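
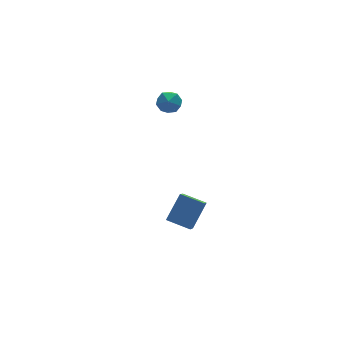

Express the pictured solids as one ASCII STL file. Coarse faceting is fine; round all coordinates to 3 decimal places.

solid 
facet normal -0.710 0.594 0.377
outer loop
vertex 0.694 2.232 3.396
vertex 0.298 1.668 3.539
vertex 0.754 1.908 4.019
endloop
endfacet
facet normal -0.064 0.883 0.465
outer loop
vertex 0.694 2.232 3.396
vertex 0.754 1.908 4.019
vertex 1.33 2.129 3.679
endloop
endfacet
facet normal 0.234 0.956 -0.178
outer loop
vertex 0.694 2.232 3.396
vertex 1.33 2.129 3.679
vertex 1.231 2.025 2.99
endloop
endfacet
facet normal -0.227 0.712 -0.664
outer loop
vertex 0.694 2.232 3.396
vertex 1.231 2.025 2.99
vertex 0.592 1.74 2.903
endloop
endfacet
facet normal -0.812 0.489 -0.320
outer loop
vertex 0.694 2.232 3.396
vertex 0.592 1.74 2.903
vertex 0.298 1.668 3.539
endloop
endfacet
facet normal 0.334 0.424 0.842
outer loop
vertex 1.33 2.129 3.679
vertex 0.754 1.908 4.019
vertex 1.328 1.5 3.997
endloop
endfacet
facet normal -0.713 -0.043 0.699
outer loop
vertex 0.754 1.908 4.019
vertex 0.298 1.668 3.539
vertex 0.689 1.215 3.91
endloop
endfacet
facet normal -0.877 -0.214 -0.430
outer loop
vertex 0.298 1.668 3.539
vertex 0.592 1.74 2.903
vertex 0.59 1.111 3.221
endloop
endfacet
facet normal 0.068 0.149 -0.987
outer loop
vertex 0.592 1.74 2.903
vertex 1.231 2.025 2.99
vertex 1.166 1.332 2.881
endloop
endfacet
facet normal 0.817 0.542 -0.199
outer loop
vertex 1.231 2.025 2.99
vertex 1.33 2.129 3.679
vertex 1.622 1.572 3.361
endloop
endfacet
facet normal 0.227 -0.712 0.664
outer loop
vertex 1.226 1.008 3.504
vertex 1.328 1.5 3.997
vertex 0.689 1.215 3.91
endloop
endfacet
facet normal -0.234 -0.956 0.178
outer loop
vertex 1.226 1.008 3.504
vertex 0.689 1.215 3.91
vertex 0.59 1.111 3.221
endloop
endfacet
facet normal 0.064 -0.883 -0.465
outer loop
vertex 1.226 1.008 3.504
vertex 0.59 1.111 3.221
vertex 1.166 1.332 2.881
endloop
endfacet
facet normal 0.710 -0.594 -0.377
outer loop
vertex 1.226 1.008 3.504
vertex 1.166 1.332 2.881
vertex 1.622 1.572 3.361
endloop
endfacet
facet normal 0.812 -0.489 0.320
outer loop
vertex 1.226 1.008 3.504
vertex 1.622 1.572 3.361
vertex 1.328 1.5 3.997
endloop
endfacet
facet normal -0.068 -0.149 0.987
outer loop
vertex 0.689 1.215 3.91
vertex 1.328 1.5 3.997
vertex 0.754 1.908 4.019
endloop
endfacet
facet normal -0.817 -0.542 0.199
outer loop
vertex 0.59 1.111 3.221
vertex 0.689 1.215 3.91
vertex 0.298 1.668 3.539
endloop
endfacet
facet normal -0.334 -0.424 -0.842
outer loop
vertex 1.166 1.332 2.881
vertex 0.59 1.111 3.221
vertex 0.592 1.74 2.903
endloop
endfacet
facet normal 0.713 0.043 -0.699
outer loop
vertex 1.622 1.572 3.361
vertex 1.166 1.332 2.881
vertex 1.231 2.025 2.99
endloop
endfacet
facet normal 0.877 0.214 0.430
outer loop
vertex 1.328 1.5 3.997
vertex 1.622 1.572 3.361
vertex 1.33 2.129 3.679
endloop
endfacet
facet normal -0.653 -0.302 -0.694
outer loop
vertex -0.114 -2.181 -2.466
vertex -0.872 -1.281 -2.144
vertex 0.686 -1.065 -3.705
endloop
endfacet
facet normal 0.622 -0.738 -0.263
outer loop
vertex 1.692 -0.599 -2.636
vertex -0.114 -2.181 -2.466
vertex 0.686 -1.065 -3.705
endloop
endfacet
facet normal -0.654 -0.302 -0.694
outer loop
vertex 0.686 -1.065 -3.705
vertex -0.872 -1.281 -2.144
vertex -0.072 -0.164 -3.383
endloop
endfacet
facet normal 0.433 0.603 -0.670
outer loop
vertex -0.072 -0.164 -3.383
vertex 1.692 -0.599 -2.636
vertex 0.686 -1.065 -3.705
endloop
endfacet
facet normal -0.432 -0.604 0.670
outer loop
vertex -0.114 -2.181 -2.466
vertex 0.134 -0.815 -1.075
vertex -0.872 -1.281 -2.144
endloop
endfacet
facet normal 0.621 -0.738 -0.264
outer loop
vertex 0.892 -1.716 -1.397
vertex -0.114 -2.181 -2.466
vertex 1.692 -0.599 -2.636
endloop
endfacet
facet normal -0.433 -0.603 0.670
outer loop
vertex 0.892 -1.716 -1.397
vertex 0.134 -0.815 -1.075
vertex -0.114 -2.181 -2.466
endloop
endfacet
facet normal -0.622 0.738 0.264
outer loop
vertex -0.872 -1.281 -2.144
vertex 0.134 -0.815 -1.075
vertex -0.072 -0.164 -3.383
endloop
endfacet
facet normal 0.432 0.604 -0.670
outer loop
vertex 0.934 0.301 -2.314
vertex 1.692 -0.599 -2.636
vertex -0.072 -0.164 -3.383
endloop
endfacet
facet normal -0.621 0.738 0.264
outer loop
vertex -0.072 -0.164 -3.383
vertex 0.134 -0.815 -1.075
vertex 0.934 0.301 -2.314
endloop
endfacet
facet normal 0.653 0.302 0.694
outer loop
vertex 0.934 0.301 -2.314
vertex 0.892 -1.716 -1.397
vertex 1.692 -0.599 -2.636
endloop
endfacet
facet normal 0.654 0.302 0.694
outer loop
vertex 0.134 -0.815 -1.075
vertex 0.892 -1.716 -1.397
vertex 0.934 0.301 -2.314
endloop
endfacet

endsolid


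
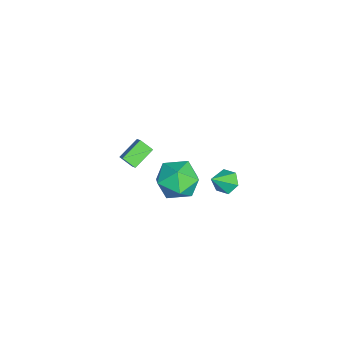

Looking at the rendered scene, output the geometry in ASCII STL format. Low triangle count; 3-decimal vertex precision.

solid 
facet normal -0.521 0.483 -0.703
outer loop
vertex 1.125 2.986 -2.152
vertex 0.507 2.845 -1.791
vertex 0.881 3.455 -1.649
endloop
endfacet
facet normal 0.926 0.361 0.112
outer loop
vertex 1.125 2.986 -2.152
vertex 0.881 3.455 -1.649
vertex 1.293 2.115 -0.729
endloop
endfacet
facet normal -0.521 0.483 -0.703
outer loop
vertex 0.881 3.455 -1.649
vertex 0.507 2.845 -1.791
vertex 0.263 3.315 -1.287
endloop
endfacet
facet normal 0.298 0.601 0.742
outer loop
vertex 0.881 3.455 -1.649
vertex 0.263 3.315 -1.287
vertex 1.293 2.115 -0.729
endloop
endfacet
facet normal -0.521 0.483 -0.703
outer loop
vertex 0.263 3.315 -1.287
vertex 0.507 2.845 -1.791
vertex -0.112 2.704 -1.429
endloop
endfacet
facet normal -0.428 0.053 0.902
outer loop
vertex 0.263 3.315 -1.287
vertex -0.112 2.704 -1.429
vertex 1.293 2.115 -0.729
endloop
endfacet
facet normal -0.521 0.484 -0.703
outer loop
vertex -0.112 2.704 -1.429
vertex 0.507 2.845 -1.791
vertex 0.132 2.235 -1.933
endloop
endfacet
facet normal -0.523 -0.735 0.431
outer loop
vertex -0.112 2.704 -1.429
vertex 0.132 2.235 -1.933
vertex 1.293 2.115 -0.729
endloop
endfacet
facet normal -0.521 0.484 -0.703
outer loop
vertex 0.132 2.235 -1.933
vertex 0.507 2.845 -1.791
vertex 0.75 2.376 -2.294
endloop
endfacet
facet normal 0.106 -0.974 -0.199
outer loop
vertex 0.132 2.235 -1.933
vertex 0.75 2.376 -2.294
vertex 1.293 2.115 -0.729
endloop
endfacet
facet normal -0.521 0.484 -0.703
outer loop
vertex 0.75 2.376 -2.294
vertex 0.507 2.845 -1.791
vertex 1.125 2.986 -2.152
endloop
endfacet
facet normal 0.830 -0.427 -0.359
outer loop
vertex 0.75 2.376 -2.294
vertex 1.125 2.986 -2.152
vertex 1.293 2.115 -0.729
endloop
endfacet
facet normal -0.704 -0.252 -0.664
outer loop
vertex -2.372 -2.67 -3.185
vertex -3.276 -1.829 -2.546
vertex -2.124 -2.013 -3.698
endloop
endfacet
facet normal 0.650 -0.605 -0.460
outer loop
vertex -1.504 -1.791 -3.114
vertex -2.372 -2.67 -3.185
vertex -2.124 -2.013 -3.698
endloop
endfacet
facet normal -0.704 -0.252 -0.664
outer loop
vertex -2.124 -2.013 -3.698
vertex -3.276 -1.829 -2.546
vertex -3.027 -1.172 -3.059
endloop
endfacet
facet normal 0.286 0.755 -0.590
outer loop
vertex -3.027 -1.172 -3.059
vertex -1.504 -1.791 -3.114
vertex -2.124 -2.013 -3.698
endloop
endfacet
facet normal -0.285 -0.755 0.590
outer loop
vertex -2.372 -2.67 -3.185
vertex -2.656 -1.607 -1.962
vertex -3.276 -1.829 -2.546
endloop
endfacet
facet normal 0.650 -0.605 -0.459
outer loop
vertex -1.753 -2.448 -2.601
vertex -2.372 -2.67 -3.185
vertex -1.504 -1.791 -3.114
endloop
endfacet
facet normal -0.286 -0.755 0.590
outer loop
vertex -1.753 -2.448 -2.601
vertex -2.656 -1.607 -1.962
vertex -2.372 -2.67 -3.185
endloop
endfacet
facet normal -0.650 0.605 0.460
outer loop
vertex -3.276 -1.829 -2.546
vertex -2.656 -1.607 -1.962
vertex -3.027 -1.172 -3.059
endloop
endfacet
facet normal 0.286 0.755 -0.590
outer loop
vertex -2.408 -0.95 -2.475
vertex -1.504 -1.791 -3.114
vertex -3.027 -1.172 -3.059
endloop
endfacet
facet normal -0.651 0.605 0.460
outer loop
vertex -3.027 -1.172 -3.059
vertex -2.656 -1.607 -1.962
vertex -2.408 -0.95 -2.475
endloop
endfacet
facet normal 0.704 0.252 0.664
outer loop
vertex -2.408 -0.95 -2.475
vertex -1.753 -2.448 -2.601
vertex -1.504 -1.791 -3.114
endloop
endfacet
facet normal 0.704 0.252 0.664
outer loop
vertex -2.656 -1.607 -1.962
vertex -1.753 -2.448 -2.601
vertex -2.408 -0.95 -2.475
endloop
endfacet
facet normal -0.713 -0.697 0.078
outer loop
vertex 2.68 0.441 1.861
vertex 3.481 -0.408 1.589
vertex 3.302 -0.097 2.733
endloop
endfacet
facet normal -0.846 -0.146 0.513
outer loop
vertex 2.68 0.441 1.861
vertex 3.302 -0.097 2.733
vertex 3.12 1.087 2.771
endloop
endfacet
facet normal -0.889 0.443 0.115
outer loop
vertex 2.68 0.441 1.861
vertex 3.12 1.087 2.771
vertex 3.185 1.508 1.65
endloop
endfacet
facet normal -0.783 0.258 -0.566
outer loop
vertex 2.68 0.441 1.861
vertex 3.185 1.508 1.65
vertex 3.408 0.584 0.92
endloop
endfacet
facet normal -0.673 -0.447 -0.589
outer loop
vertex 2.68 0.441 1.861
vertex 3.408 0.584 0.92
vertex 3.481 -0.408 1.589
endloop
endfacet
facet normal -0.289 -0.075 0.954
outer loop
vertex 3.12 1.087 2.771
vertex 3.302 -0.097 2.733
vertex 4.192 0.636 3.06
endloop
endfacet
facet normal -0.075 -0.965 0.251
outer loop
vertex 3.302 -0.097 2.733
vertex 3.481 -0.408 1.589
vertex 4.415 -0.288 2.33
endloop
endfacet
facet normal -0.012 -0.560 -0.829
outer loop
vertex 3.481 -0.408 1.589
vertex 3.408 0.584 0.92
vertex 4.48 0.133 1.209
endloop
endfacet
facet normal -0.187 0.581 -0.792
outer loop
vertex 3.408 0.584 0.92
vertex 3.185 1.508 1.65
vertex 4.298 1.317 1.247
endloop
endfacet
facet normal -0.359 0.880 0.310
outer loop
vertex 3.185 1.508 1.65
vertex 3.12 1.087 2.771
vertex 4.119 1.628 2.391
endloop
endfacet
facet normal 0.783 -0.258 0.566
outer loop
vertex 4.92 0.779 2.119
vertex 4.192 0.636 3.06
vertex 4.415 -0.288 2.33
endloop
endfacet
facet normal 0.889 -0.443 -0.115
outer loop
vertex 4.92 0.779 2.119
vertex 4.415 -0.288 2.33
vertex 4.48 0.133 1.209
endloop
endfacet
facet normal 0.846 0.146 -0.513
outer loop
vertex 4.92 0.779 2.119
vertex 4.48 0.133 1.209
vertex 4.298 1.317 1.247
endloop
endfacet
facet normal 0.713 0.697 -0.078
outer loop
vertex 4.92 0.779 2.119
vertex 4.298 1.317 1.247
vertex 4.119 1.628 2.391
endloop
endfacet
facet normal 0.673 0.447 0.589
outer loop
vertex 4.92 0.779 2.119
vertex 4.119 1.628 2.391
vertex 4.192 0.636 3.06
endloop
endfacet
facet normal 0.187 -0.581 0.792
outer loop
vertex 4.415 -0.288 2.33
vertex 4.192 0.636 3.06
vertex 3.302 -0.097 2.733
endloop
endfacet
facet normal 0.359 -0.880 -0.310
outer loop
vertex 4.48 0.133 1.209
vertex 4.415 -0.288 2.33
vertex 3.481 -0.408 1.589
endloop
endfacet
facet normal 0.289 0.075 -0.954
outer loop
vertex 4.298 1.317 1.247
vertex 4.48 0.133 1.209
vertex 3.408 0.584 0.92
endloop
endfacet
facet normal 0.075 0.965 -0.251
outer loop
vertex 4.119 1.628 2.391
vertex 4.298 1.317 1.247
vertex 3.185 1.508 1.65
endloop
endfacet
facet normal 0.012 0.560 0.829
outer loop
vertex 4.192 0.636 3.06
vertex 4.119 1.628 2.391
vertex 3.12 1.087 2.771
endloop
endfacet

endsolid


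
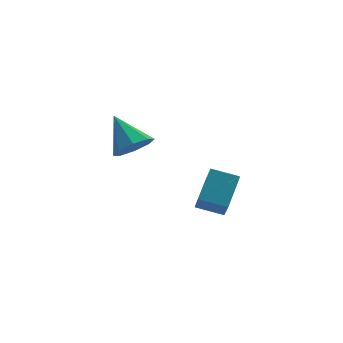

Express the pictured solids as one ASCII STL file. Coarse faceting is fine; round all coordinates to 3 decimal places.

solid 
facet normal 0.111 -0.765 -0.635
outer loop
vertex 1.99 2.642 -1.778
vertex 1.564 3.21 -2.537
vertex 2.531 3.059 -2.186
endloop
endfacet
facet normal 0.608 -0.013 0.794
outer loop
vertex 1.99 2.642 -1.778
vertex 2.531 3.059 -2.186
vertex 1.336 4.77 -1.243
endloop
endfacet
facet normal 0.111 -0.765 -0.635
outer loop
vertex 2.531 3.059 -2.186
vertex 1.564 3.21 -2.537
vertex 2.506 3.565 -2.8
endloop
endfacet
facet normal 0.851 0.422 0.313
outer loop
vertex 2.531 3.059 -2.186
vertex 2.506 3.565 -2.8
vertex 1.336 4.77 -1.243
endloop
endfacet
facet normal 0.111 -0.765 -0.635
outer loop
vertex 2.506 3.565 -2.8
vertex 1.564 3.21 -2.537
vertex 1.929 3.863 -3.26
endloop
endfacet
facet normal 0.567 0.800 -0.193
outer loop
vertex 2.506 3.565 -2.8
vertex 1.929 3.863 -3.26
vertex 1.336 4.77 -1.243
endloop
endfacet
facet normal 0.111 -0.765 -0.635
outer loop
vertex 1.929 3.863 -3.26
vertex 1.564 3.21 -2.537
vertex 1.138 3.779 -3.297
endloop
endfacet
facet normal -0.076 0.901 -0.427
outer loop
vertex 1.929 3.863 -3.26
vertex 1.138 3.779 -3.297
vertex 1.336 4.77 -1.243
endloop
endfacet
facet normal 0.112 -0.764 -0.635
outer loop
vertex 1.138 3.779 -3.297
vertex 1.564 3.21 -2.537
vertex 0.597 3.361 -2.889
endloop
endfacet
facet normal -0.704 0.664 -0.253
outer loop
vertex 1.138 3.779 -3.297
vertex 0.597 3.361 -2.889
vertex 1.336 4.77 -1.243
endloop
endfacet
facet normal 0.112 -0.765 -0.635
outer loop
vertex 0.597 3.361 -2.889
vertex 1.564 3.21 -2.537
vertex 0.622 2.855 -2.275
endloop
endfacet
facet normal -0.946 0.230 0.228
outer loop
vertex 0.597 3.361 -2.889
vertex 0.622 2.855 -2.275
vertex 1.336 4.77 -1.243
endloop
endfacet
facet normal 0.111 -0.764 -0.635
outer loop
vertex 0.622 2.855 -2.275
vertex 1.564 3.21 -2.537
vertex 1.199 2.557 -1.815
endloop
endfacet
facet normal -0.662 -0.149 0.734
outer loop
vertex 0.622 2.855 -2.275
vertex 1.199 2.557 -1.815
vertex 1.336 4.77 -1.243
endloop
endfacet
facet normal 0.112 -0.764 -0.635
outer loop
vertex 1.199 2.557 -1.815
vertex 1.564 3.21 -2.537
vertex 1.99 2.642 -1.778
endloop
endfacet
facet normal -0.019 -0.249 0.968
outer loop
vertex 1.199 2.557 -1.815
vertex 1.99 2.642 -1.778
vertex 1.336 4.77 -1.243
endloop
endfacet
facet normal -0.752 0.608 0.256
outer loop
vertex 2.098 -1.846 -3.057
vertex 3.249 -0.838 -2.072
vertex 2.356 -1.062 -4.162
endloop
endfacet
facet normal -0.632 -0.554 -0.541
outer loop
vertex 3.371 -1.882 -4.508
vertex 2.098 -1.846 -3.057
vertex 2.356 -1.062 -4.162
endloop
endfacet
facet normal -0.752 0.608 0.256
outer loop
vertex 2.356 -1.062 -4.162
vertex 3.249 -0.838 -2.072
vertex 3.507 -0.053 -3.178
endloop
endfacet
facet normal 0.186 0.569 -0.801
outer loop
vertex 3.507 -0.053 -3.178
vertex 3.371 -1.882 -4.508
vertex 2.356 -1.062 -4.162
endloop
endfacet
facet normal -0.187 -0.569 0.801
outer loop
vertex 2.098 -1.846 -3.057
vertex 4.264 -1.658 -2.418
vertex 3.249 -0.838 -2.072
endloop
endfacet
facet normal -0.632 -0.554 -0.541
outer loop
vertex 3.113 -2.667 -3.402
vertex 2.098 -1.846 -3.057
vertex 3.371 -1.882 -4.508
endloop
endfacet
facet normal -0.187 -0.568 0.801
outer loop
vertex 3.113 -2.667 -3.402
vertex 4.264 -1.658 -2.418
vertex 2.098 -1.846 -3.057
endloop
endfacet
facet normal 0.632 0.554 0.541
outer loop
vertex 3.249 -0.838 -2.072
vertex 4.264 -1.658 -2.418
vertex 3.507 -0.053 -3.178
endloop
endfacet
facet normal 0.188 0.569 -0.801
outer loop
vertex 4.522 -0.874 -3.523
vertex 3.371 -1.882 -4.508
vertex 3.507 -0.053 -3.178
endloop
endfacet
facet normal 0.632 0.554 0.541
outer loop
vertex 3.507 -0.053 -3.178
vertex 4.264 -1.658 -2.418
vertex 4.522 -0.874 -3.523
endloop
endfacet
facet normal 0.752 -0.608 -0.256
outer loop
vertex 4.522 -0.874 -3.523
vertex 3.113 -2.667 -3.402
vertex 3.371 -1.882 -4.508
endloop
endfacet
facet normal 0.752 -0.608 -0.256
outer loop
vertex 4.264 -1.658 -2.418
vertex 3.113 -2.667 -3.402
vertex 4.522 -0.874 -3.523
endloop
endfacet

endsolid


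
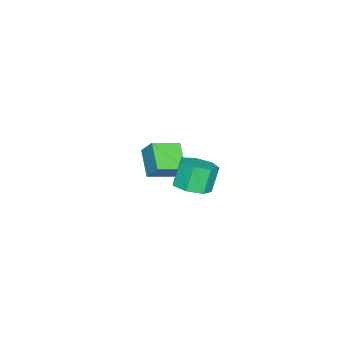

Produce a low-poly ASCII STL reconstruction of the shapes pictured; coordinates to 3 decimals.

solid 
facet normal 0.439 -0.092 -0.894
outer loop
vertex 4.625 -0.734 3.779
vertex 4.014 -0.787 3.484
vertex 4.379 -0.226 3.606
endloop
endfacet
facet normal 0.796 0.501 0.340
outer loop
vertex 4.625 -0.734 3.779
vertex 4.379 -0.226 3.606
vertex 4.177 -0.641 4.69
endloop
endfacet
facet normal 0.796 0.501 0.340
outer loop
vertex 4.177 -0.641 4.69
vertex 4.379 -0.226 3.606
vertex 3.931 -0.133 4.518
endloop
endfacet
facet normal -0.438 0.091 0.894
outer loop
vertex 4.177 -0.641 4.69
vertex 3.931 -0.133 4.518
vertex 3.566 -0.693 4.396
endloop
endfacet
facet normal 0.438 -0.091 -0.894
outer loop
vertex 4.379 -0.226 3.606
vertex 4.014 -0.787 3.484
vertex 3.858 -0.14 3.342
endloop
endfacet
facet normal 0.171 0.985 -0.016
outer loop
vertex 4.379 -0.226 3.606
vertex 3.858 -0.14 3.342
vertex 3.931 -0.133 4.518
endloop
endfacet
facet normal 0.171 0.985 -0.016
outer loop
vertex 3.931 -0.133 4.518
vertex 3.858 -0.14 3.342
vertex 3.411 -0.047 4.253
endloop
endfacet
facet normal -0.440 0.092 0.893
outer loop
vertex 3.931 -0.133 4.518
vertex 3.411 -0.047 4.253
vertex 3.566 -0.693 4.396
endloop
endfacet
facet normal 0.438 -0.091 -0.894
outer loop
vertex 3.858 -0.14 3.342
vertex 4.014 -0.787 3.484
vertex 3.455 -0.541 3.185
endloop
endfacet
facet normal -0.584 0.728 -0.361
outer loop
vertex 3.858 -0.14 3.342
vertex 3.455 -0.541 3.185
vertex 3.411 -0.047 4.253
endloop
endfacet
facet normal -0.583 0.728 -0.361
outer loop
vertex 3.411 -0.047 4.253
vertex 3.455 -0.541 3.185
vertex 3.007 -0.448 4.096
endloop
endfacet
facet normal -0.439 0.092 0.894
outer loop
vertex 3.411 -0.047 4.253
vertex 3.007 -0.448 4.096
vertex 3.566 -0.693 4.396
endloop
endfacet
facet normal 0.438 -0.091 -0.894
outer loop
vertex 3.455 -0.541 3.185
vertex 4.014 -0.787 3.484
vertex 3.472 -1.127 3.253
endloop
endfacet
facet normal -0.898 -0.076 -0.434
outer loop
vertex 3.455 -0.541 3.185
vertex 3.472 -1.127 3.253
vertex 3.007 -0.448 4.096
endloop
endfacet
facet normal -0.898 -0.078 -0.432
outer loop
vertex 3.007 -0.448 4.096
vertex 3.472 -1.127 3.253
vertex 3.025 -1.034 4.165
endloop
endfacet
facet normal -0.439 0.092 0.894
outer loop
vertex 3.007 -0.448 4.096
vertex 3.025 -1.034 4.165
vertex 3.566 -0.693 4.396
endloop
endfacet
facet normal 0.438 -0.091 -0.894
outer loop
vertex 3.472 -1.127 3.253
vertex 4.014 -0.787 3.484
vertex 3.898 -1.456 3.495
endloop
endfacet
facet normal -0.536 -0.825 -0.179
outer loop
vertex 3.472 -1.127 3.253
vertex 3.898 -1.456 3.495
vertex 3.025 -1.034 4.165
endloop
endfacet
facet normal -0.536 -0.825 -0.179
outer loop
vertex 3.025 -1.034 4.165
vertex 3.898 -1.456 3.495
vertex 3.45 -1.363 4.407
endloop
endfacet
facet normal -0.439 0.091 0.894
outer loop
vertex 3.025 -1.034 4.165
vertex 3.45 -1.363 4.407
vertex 3.566 -0.693 4.396
endloop
endfacet
facet normal 0.439 -0.091 -0.894
outer loop
vertex 3.898 -1.456 3.495
vertex 4.014 -0.787 3.484
vertex 4.41 -1.282 3.729
endloop
endfacet
facet normal 0.228 -0.951 0.209
outer loop
vertex 3.898 -1.456 3.495
vertex 4.41 -1.282 3.729
vertex 3.45 -1.363 4.407
endloop
endfacet
facet normal 0.229 -0.951 0.210
outer loop
vertex 3.45 -1.363 4.407
vertex 4.41 -1.282 3.729
vertex 3.963 -1.188 4.641
endloop
endfacet
facet normal -0.439 0.091 0.894
outer loop
vertex 3.45 -1.363 4.407
vertex 3.963 -1.188 4.641
vertex 3.566 -0.693 4.396
endloop
endfacet
facet normal 0.439 -0.091 -0.894
outer loop
vertex 4.41 -1.282 3.729
vertex 4.014 -0.787 3.484
vertex 4.625 -0.734 3.779
endloop
endfacet
facet normal 0.822 -0.362 0.440
outer loop
vertex 4.41 -1.282 3.729
vertex 4.625 -0.734 3.779
vertex 3.963 -1.188 4.641
endloop
endfacet
facet normal 0.822 -0.361 0.441
outer loop
vertex 3.963 -1.188 4.641
vertex 4.625 -0.734 3.779
vertex 4.177 -0.641 4.69
endloop
endfacet
facet normal -0.438 0.091 0.894
outer loop
vertex 3.963 -1.188 4.641
vertex 4.177 -0.641 4.69
vertex 3.566 -0.693 4.396
endloop
endfacet
facet normal -0.675 0.675 -0.298
outer loop
vertex -1.111 -3.659 0.784
vertex -0.917 -3.162 1.471
vertex -0.253 -3.089 0.13
endloop
endfacet
facet normal -0.223 -0.571 -0.790
outer loop
vertex 0.517 -3.858 0.469
vertex -1.111 -3.659 0.784
vertex -0.253 -3.089 0.13
endloop
endfacet
facet normal -0.675 0.675 -0.298
outer loop
vertex -0.253 -3.089 0.13
vertex -0.917 -3.162 1.471
vertex -0.059 -2.592 0.817
endloop
endfacet
facet normal 0.703 0.467 -0.536
outer loop
vertex -0.059 -2.592 0.817
vertex 0.517 -3.858 0.469
vertex -0.253 -3.089 0.13
endloop
endfacet
facet normal -0.703 -0.467 0.536
outer loop
vertex -1.111 -3.659 0.784
vertex -0.147 -3.931 1.81
vertex -0.917 -3.162 1.471
endloop
endfacet
facet normal -0.223 -0.571 -0.790
outer loop
vertex -0.341 -4.428 1.123
vertex -1.111 -3.659 0.784
vertex 0.517 -3.858 0.469
endloop
endfacet
facet normal -0.703 -0.467 0.536
outer loop
vertex -0.341 -4.428 1.123
vertex -0.147 -3.931 1.81
vertex -1.111 -3.659 0.784
endloop
endfacet
facet normal 0.223 0.571 0.790
outer loop
vertex -0.917 -3.162 1.471
vertex -0.147 -3.931 1.81
vertex -0.059 -2.592 0.817
endloop
endfacet
facet normal 0.703 0.467 -0.536
outer loop
vertex 0.711 -3.361 1.156
vertex 0.517 -3.858 0.469
vertex -0.059 -2.592 0.817
endloop
endfacet
facet normal 0.223 0.571 0.790
outer loop
vertex -0.059 -2.592 0.817
vertex -0.147 -3.931 1.81
vertex 0.711 -3.361 1.156
endloop
endfacet
facet normal 0.675 -0.675 0.298
outer loop
vertex 0.711 -3.361 1.156
vertex -0.341 -4.428 1.123
vertex 0.517 -3.858 0.469
endloop
endfacet
facet normal 0.675 -0.675 0.298
outer loop
vertex -0.147 -3.931 1.81
vertex -0.341 -4.428 1.123
vertex 0.711 -3.361 1.156
endloop
endfacet

endsolid


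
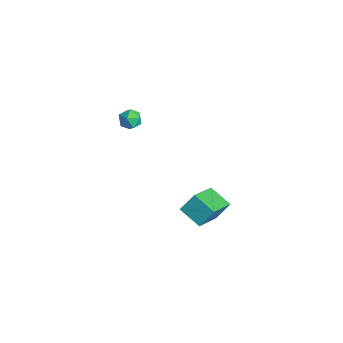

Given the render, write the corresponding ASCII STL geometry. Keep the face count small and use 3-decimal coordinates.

solid 
facet normal -0.729 0.672 -0.128
outer loop
vertex -2.552 1.991 2.088
vertex -2.832 1.788 2.616
vertex -2.407 2.254 2.643
endloop
endfacet
facet normal -0.112 0.909 -0.401
outer loop
vertex -2.552 1.991 2.088
vertex -2.407 2.254 2.643
vertex -1.952 2.126 2.226
endloop
endfacet
facet normal 0.106 0.441 -0.891
outer loop
vertex -2.552 1.991 2.088
vertex -1.952 2.126 2.226
vertex -2.095 1.582 1.94
endloop
endfacet
facet normal -0.376 -0.087 -0.922
outer loop
vertex -2.552 1.991 2.088
vertex -2.095 1.582 1.94
vertex -2.64 1.373 2.182
endloop
endfacet
facet normal -0.891 0.058 -0.450
outer loop
vertex -2.552 1.991 2.088
vertex -2.64 1.373 2.182
vertex -2.832 1.788 2.616
endloop
endfacet
facet normal 0.372 0.920 0.123
outer loop
vertex -1.952 2.126 2.226
vertex -2.407 2.254 2.643
vertex -1.86 2.007 2.838
endloop
endfacet
facet normal -0.626 0.538 0.564
outer loop
vertex -2.407 2.254 2.643
vertex -2.832 1.788 2.616
vertex -2.405 1.798 3.08
endloop
endfacet
facet normal -0.888 -0.457 0.045
outer loop
vertex -2.832 1.788 2.616
vertex -2.64 1.373 2.182
vertex -2.548 1.254 2.794
endloop
endfacet
facet normal -0.055 -0.691 -0.721
outer loop
vertex -2.64 1.373 2.182
vertex -2.095 1.582 1.94
vertex -2.093 1.126 2.377
endloop
endfacet
facet normal 0.724 0.162 -0.670
outer loop
vertex -2.095 1.582 1.94
vertex -1.952 2.126 2.226
vertex -1.668 1.592 2.404
endloop
endfacet
facet normal 0.376 0.087 0.922
outer loop
vertex -1.948 1.389 2.932
vertex -1.86 2.007 2.838
vertex -2.405 1.798 3.08
endloop
endfacet
facet normal -0.106 -0.441 0.891
outer loop
vertex -1.948 1.389 2.932
vertex -2.405 1.798 3.08
vertex -2.548 1.254 2.794
endloop
endfacet
facet normal 0.112 -0.909 0.401
outer loop
vertex -1.948 1.389 2.932
vertex -2.548 1.254 2.794
vertex -2.093 1.126 2.377
endloop
endfacet
facet normal 0.729 -0.672 0.128
outer loop
vertex -1.948 1.389 2.932
vertex -2.093 1.126 2.377
vertex -1.668 1.592 2.404
endloop
endfacet
facet normal 0.891 -0.058 0.450
outer loop
vertex -1.948 1.389 2.932
vertex -1.668 1.592 2.404
vertex -1.86 2.007 2.838
endloop
endfacet
facet normal 0.055 0.691 0.721
outer loop
vertex -2.405 1.798 3.08
vertex -1.86 2.007 2.838
vertex -2.407 2.254 2.643
endloop
endfacet
facet normal -0.724 -0.162 0.670
outer loop
vertex -2.548 1.254 2.794
vertex -2.405 1.798 3.08
vertex -2.832 1.788 2.616
endloop
endfacet
facet normal -0.372 -0.920 -0.123
outer loop
vertex -2.093 1.126 2.377
vertex -2.548 1.254 2.794
vertex -2.64 1.373 2.182
endloop
endfacet
facet normal 0.626 -0.538 -0.564
outer loop
vertex -1.668 1.592 2.404
vertex -2.093 1.126 2.377
vertex -2.095 1.582 1.94
endloop
endfacet
facet normal 0.888 0.457 -0.045
outer loop
vertex -1.86 2.007 2.838
vertex -1.668 1.592 2.404
vertex -1.952 2.126 2.226
endloop
endfacet
facet normal -0.863 -0.345 0.370
outer loop
vertex 3.706 1.251 1.293
vertex 3.781 1.932 2.102
vertex 2.689 2.641 0.217
endloop
endfacet
facet normal -0.071 -0.643 -0.763
outer loop
vertex 3.759 3.068 -0.242
vertex 3.706 1.251 1.293
vertex 2.689 2.641 0.217
endloop
endfacet
facet normal -0.863 -0.345 0.370
outer loop
vertex 2.689 2.641 0.217
vertex 3.781 1.932 2.102
vertex 2.764 3.322 1.026
endloop
endfacet
facet normal -0.501 0.685 -0.530
outer loop
vertex 2.764 3.322 1.026
vertex 3.759 3.068 -0.242
vertex 2.689 2.641 0.217
endloop
endfacet
facet normal 0.501 -0.685 0.530
outer loop
vertex 3.706 1.251 1.293
vertex 4.851 2.359 1.643
vertex 3.781 1.932 2.102
endloop
endfacet
facet normal -0.071 -0.643 -0.763
outer loop
vertex 4.776 1.678 0.834
vertex 3.706 1.251 1.293
vertex 3.759 3.068 -0.242
endloop
endfacet
facet normal 0.501 -0.685 0.530
outer loop
vertex 4.776 1.678 0.834
vertex 4.851 2.359 1.643
vertex 3.706 1.251 1.293
endloop
endfacet
facet normal 0.071 0.643 0.763
outer loop
vertex 3.781 1.932 2.102
vertex 4.851 2.359 1.643
vertex 2.764 3.322 1.026
endloop
endfacet
facet normal -0.501 0.685 -0.530
outer loop
vertex 3.834 3.749 0.567
vertex 3.759 3.068 -0.242
vertex 2.764 3.322 1.026
endloop
endfacet
facet normal 0.071 0.643 0.763
outer loop
vertex 2.764 3.322 1.026
vertex 4.851 2.359 1.643
vertex 3.834 3.749 0.567
endloop
endfacet
facet normal 0.863 0.345 -0.370
outer loop
vertex 3.834 3.749 0.567
vertex 4.776 1.678 0.834
vertex 3.759 3.068 -0.242
endloop
endfacet
facet normal 0.863 0.345 -0.370
outer loop
vertex 4.851 2.359 1.643
vertex 4.776 1.678 0.834
vertex 3.834 3.749 0.567
endloop
endfacet

endsolid


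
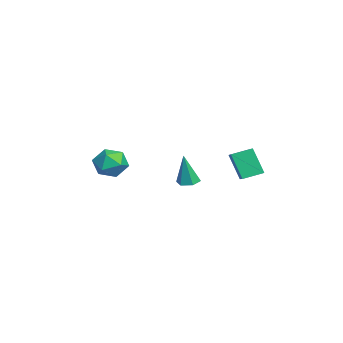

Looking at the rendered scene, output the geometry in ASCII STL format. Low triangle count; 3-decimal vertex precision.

solid 
facet normal 0.002 0.049 0.999
outer loop
vertex -1.699 -2.661 -0.689
vertex -2.157 -3.524 -0.646
vertex -1.179 -3.488 -0.65
endloop
endfacet
facet normal 0.566 0.390 0.726
outer loop
vertex -1.699 -2.661 -0.689
vertex -1.179 -3.488 -0.65
vertex -0.906 -2.767 -1.251
endloop
endfacet
facet normal 0.325 0.900 0.289
outer loop
vertex -1.699 -2.661 -0.689
vertex -0.906 -2.767 -1.251
vertex -1.714 -2.357 -1.619
endloop
endfacet
facet normal -0.388 0.874 0.292
outer loop
vertex -1.699 -2.661 -0.689
vertex -1.714 -2.357 -1.619
vertex -2.487 -2.825 -1.245
endloop
endfacet
facet normal -0.588 0.348 0.730
outer loop
vertex -1.699 -2.661 -0.689
vertex -2.487 -2.825 -1.245
vertex -2.157 -3.524 -0.646
endloop
endfacet
facet normal 0.939 -0.076 0.335
outer loop
vertex -0.906 -2.767 -1.251
vertex -1.179 -3.488 -0.65
vertex -0.873 -3.695 -1.555
endloop
endfacet
facet normal 0.026 -0.629 0.777
outer loop
vertex -1.179 -3.488 -0.65
vertex -2.157 -3.524 -0.646
vertex -1.646 -4.163 -1.181
endloop
endfacet
facet normal -0.928 -0.145 0.342
outer loop
vertex -2.157 -3.524 -0.646
vertex -2.487 -2.825 -1.245
vertex -2.454 -3.753 -1.549
endloop
endfacet
facet normal -0.605 0.707 -0.366
outer loop
vertex -2.487 -2.825 -1.245
vertex -1.714 -2.357 -1.619
vertex -2.181 -3.032 -2.15
endloop
endfacet
facet normal 0.549 0.749 -0.371
outer loop
vertex -1.714 -2.357 -1.619
vertex -0.906 -2.767 -1.251
vertex -1.203 -2.996 -2.154
endloop
endfacet
facet normal 0.388 -0.874 -0.292
outer loop
vertex -1.661 -3.859 -2.111
vertex -0.873 -3.695 -1.555
vertex -1.646 -4.163 -1.181
endloop
endfacet
facet normal -0.325 -0.900 -0.289
outer loop
vertex -1.661 -3.859 -2.111
vertex -1.646 -4.163 -1.181
vertex -2.454 -3.753 -1.549
endloop
endfacet
facet normal -0.566 -0.390 -0.726
outer loop
vertex -1.661 -3.859 -2.111
vertex -2.454 -3.753 -1.549
vertex -2.181 -3.032 -2.15
endloop
endfacet
facet normal -0.002 -0.049 -0.999
outer loop
vertex -1.661 -3.859 -2.111
vertex -2.181 -3.032 -2.15
vertex -1.203 -2.996 -2.154
endloop
endfacet
facet normal 0.588 -0.348 -0.730
outer loop
vertex -1.661 -3.859 -2.111
vertex -1.203 -2.996 -2.154
vertex -0.873 -3.695 -1.555
endloop
endfacet
facet normal 0.605 -0.707 0.366
outer loop
vertex -1.646 -4.163 -1.181
vertex -0.873 -3.695 -1.555
vertex -1.179 -3.488 -0.65
endloop
endfacet
facet normal -0.549 -0.749 0.371
outer loop
vertex -2.454 -3.753 -1.549
vertex -1.646 -4.163 -1.181
vertex -2.157 -3.524 -0.646
endloop
endfacet
facet normal -0.939 0.076 -0.335
outer loop
vertex -2.181 -3.032 -2.15
vertex -2.454 -3.753 -1.549
vertex -2.487 -2.825 -1.245
endloop
endfacet
facet normal -0.026 0.629 -0.777
outer loop
vertex -1.203 -2.996 -2.154
vertex -2.181 -3.032 -2.15
vertex -1.714 -2.357 -1.619
endloop
endfacet
facet normal 0.928 0.145 -0.342
outer loop
vertex -0.873 -3.695 -1.555
vertex -1.203 -2.996 -2.154
vertex -0.906 -2.767 -1.251
endloop
endfacet
facet normal -0.928 -0.003 -0.373
outer loop
vertex -0.717 2.413 -0.615
vertex -0.851 3.455 -0.291
vertex -0.157 2.92 -2.014
endloop
endfacet
facet normal 0.122 -0.948 -0.295
outer loop
vertex 1.151 2.925 -1.489
vertex -0.717 2.413 -0.615
vertex -0.157 2.92 -2.014
endloop
endfacet
facet normal -0.928 -0.003 -0.373
outer loop
vertex -0.157 2.92 -2.014
vertex -0.851 3.455 -0.291
vertex -0.291 3.962 -1.69
endloop
endfacet
facet normal 0.352 0.319 -0.880
outer loop
vertex -0.291 3.962 -1.69
vertex 1.151 2.925 -1.489
vertex -0.157 2.92 -2.014
endloop
endfacet
facet normal -0.352 -0.319 0.880
outer loop
vertex -0.717 2.413 -0.615
vertex 0.457 3.46 0.234
vertex -0.851 3.455 -0.291
endloop
endfacet
facet normal 0.122 -0.948 -0.295
outer loop
vertex 0.591 2.418 -0.09
vertex -0.717 2.413 -0.615
vertex 1.151 2.925 -1.489
endloop
endfacet
facet normal -0.352 -0.319 0.880
outer loop
vertex 0.591 2.418 -0.09
vertex 0.457 3.46 0.234
vertex -0.717 2.413 -0.615
endloop
endfacet
facet normal -0.122 0.948 0.295
outer loop
vertex -0.851 3.455 -0.291
vertex 0.457 3.46 0.234
vertex -0.291 3.962 -1.69
endloop
endfacet
facet normal 0.352 0.319 -0.880
outer loop
vertex 1.017 3.967 -1.165
vertex 1.151 2.925 -1.489
vertex -0.291 3.962 -1.69
endloop
endfacet
facet normal -0.122 0.948 0.295
outer loop
vertex -0.291 3.962 -1.69
vertex 0.457 3.46 0.234
vertex 1.017 3.967 -1.165
endloop
endfacet
facet normal 0.928 0.003 0.373
outer loop
vertex 1.017 3.967 -1.165
vertex 0.591 2.418 -0.09
vertex 1.151 2.925 -1.489
endloop
endfacet
facet normal 0.928 0.003 0.373
outer loop
vertex 0.457 3.46 0.234
vertex 0.591 2.418 -0.09
vertex 1.017 3.967 -1.165
endloop
endfacet
facet normal -0.101 0.142 -0.985
outer loop
vertex -2.28 0.789 -3.216
vertex -2.873 0.611 -3.181
vertex -2.724 1.209 -3.11
endloop
endfacet
facet normal 0.692 0.654 0.307
outer loop
vertex -2.28 0.789 -3.216
vertex -2.724 1.209 -3.11
vertex -2.687 0.349 -1.359
endloop
endfacet
facet normal -0.099 0.142 -0.985
outer loop
vertex -2.724 1.209 -3.11
vertex -2.873 0.611 -3.181
vertex -3.317 1.03 -3.076
endloop
endfacet
facet normal -0.238 0.870 0.432
outer loop
vertex -2.724 1.209 -3.11
vertex -3.317 1.03 -3.076
vertex -2.687 0.349 -1.359
endloop
endfacet
facet normal -0.100 0.140 -0.985
outer loop
vertex -3.317 1.03 -3.076
vertex -2.873 0.611 -3.181
vertex -3.465 0.433 -3.146
endloop
endfacet
facet normal -0.899 0.176 0.400
outer loop
vertex -3.317 1.03 -3.076
vertex -3.465 0.433 -3.146
vertex -2.687 0.349 -1.359
endloop
endfacet
facet normal -0.101 0.142 -0.985
outer loop
vertex -3.465 0.433 -3.146
vertex -2.873 0.611 -3.181
vertex -3.021 0.013 -3.252
endloop
endfacet
facet normal -0.636 -0.733 0.242
outer loop
vertex -3.465 0.433 -3.146
vertex -3.021 0.013 -3.252
vertex -2.687 0.349 -1.359
endloop
endfacet
facet normal -0.099 0.141 -0.985
outer loop
vertex -3.021 0.013 -3.252
vertex -2.873 0.611 -3.181
vertex -2.428 0.191 -3.286
endloop
endfacet
facet normal 0.292 -0.949 0.117
outer loop
vertex -3.021 0.013 -3.252
vertex -2.428 0.191 -3.286
vertex -2.687 0.349 -1.359
endloop
endfacet
facet normal -0.100 0.140 -0.985
outer loop
vertex -2.428 0.191 -3.286
vertex -2.873 0.611 -3.181
vertex -2.28 0.789 -3.216
endloop
endfacet
facet normal 0.956 -0.254 0.149
outer loop
vertex -2.428 0.191 -3.286
vertex -2.28 0.789 -3.216
vertex -2.687 0.349 -1.359
endloop
endfacet

endsolid


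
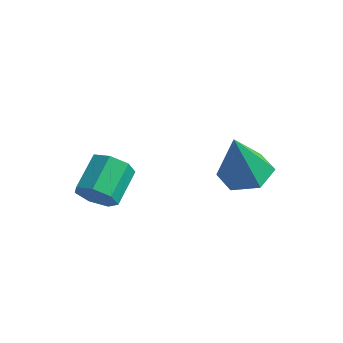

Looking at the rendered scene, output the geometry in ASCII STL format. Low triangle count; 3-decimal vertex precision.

solid 
facet normal 0.115 -0.895 -0.432
outer loop
vertex -0.279 -3.104 2.817
vertex -0.494 -3.42 3.415
vertex -0.885 -3.204 2.863
endloop
endfacet
facet normal -0.137 0.417 -0.899
outer loop
vertex -0.279 -3.104 2.817
vertex -0.885 -3.204 2.863
vertex -0.43 -1.923 3.388
endloop
endfacet
facet normal -0.137 0.417 -0.899
outer loop
vertex -0.43 -1.923 3.388
vertex -0.885 -3.204 2.863
vertex -1.036 -2.023 3.434
endloop
endfacet
facet normal -0.115 0.894 0.433
outer loop
vertex -0.43 -1.923 3.388
vertex -1.036 -2.023 3.434
vertex -0.646 -2.24 3.985
endloop
endfacet
facet normal 0.116 -0.894 -0.432
outer loop
vertex -0.885 -3.204 2.863
vertex -0.494 -3.42 3.415
vertex -1.197 -3.467 3.324
endloop
endfacet
facet normal -0.854 0.134 -0.502
outer loop
vertex -0.885 -3.204 2.863
vertex -1.197 -3.467 3.324
vertex -1.036 -2.023 3.434
endloop
endfacet
facet normal -0.854 0.134 -0.502
outer loop
vertex -1.036 -2.023 3.434
vertex -1.197 -3.467 3.324
vertex -1.348 -2.286 3.895
endloop
endfacet
facet normal -0.114 0.894 0.433
outer loop
vertex -1.036 -2.023 3.434
vertex -1.348 -2.286 3.895
vertex -0.646 -2.24 3.985
endloop
endfacet
facet normal 0.116 -0.894 -0.432
outer loop
vertex -1.197 -3.467 3.324
vertex -0.494 -3.42 3.415
vertex -0.98 -3.695 3.854
endloop
endfacet
facet normal -0.929 -0.251 0.273
outer loop
vertex -1.197 -3.467 3.324
vertex -0.98 -3.695 3.854
vertex -1.348 -2.286 3.895
endloop
endfacet
facet normal -0.929 -0.251 0.273
outer loop
vertex -1.348 -2.286 3.895
vertex -0.98 -3.695 3.854
vertex -1.131 -2.514 4.425
endloop
endfacet
facet normal -0.114 0.895 0.432
outer loop
vertex -1.348 -2.286 3.895
vertex -1.131 -2.514 4.425
vertex -0.646 -2.24 3.985
endloop
endfacet
facet normal 0.115 -0.894 -0.432
outer loop
vertex -0.98 -3.695 3.854
vertex -0.494 -3.42 3.415
vertex -0.397 -3.716 4.053
endloop
endfacet
facet normal -0.303 -0.446 0.842
outer loop
vertex -0.98 -3.695 3.854
vertex -0.397 -3.716 4.053
vertex -1.131 -2.514 4.425
endloop
endfacet
facet normal -0.303 -0.446 0.842
outer loop
vertex -1.131 -2.514 4.425
vertex -0.397 -3.716 4.053
vertex -0.548 -2.536 4.623
endloop
endfacet
facet normal -0.113 0.895 0.432
outer loop
vertex -1.131 -2.514 4.425
vertex -0.548 -2.536 4.623
vertex -0.646 -2.24 3.985
endloop
endfacet
facet normal 0.114 -0.895 -0.432
outer loop
vertex -0.397 -3.716 4.053
vertex -0.494 -3.42 3.415
vertex 0.112 -3.515 3.771
endloop
endfacet
facet normal 0.551 -0.305 0.777
outer loop
vertex -0.397 -3.716 4.053
vertex 0.112 -3.515 3.771
vertex -0.548 -2.536 4.623
endloop
endfacet
facet normal 0.550 -0.305 0.777
outer loop
vertex -0.548 -2.536 4.623
vertex 0.112 -3.515 3.771
vertex -0.039 -2.334 4.342
endloop
endfacet
facet normal -0.116 0.894 0.433
outer loop
vertex -0.548 -2.536 4.623
vertex -0.039 -2.334 4.342
vertex -0.646 -2.24 3.985
endloop
endfacet
facet normal 0.114 -0.894 -0.433
outer loop
vertex 0.112 -3.515 3.771
vertex -0.494 -3.42 3.415
vertex 0.165 -3.242 3.221
endloop
endfacet
facet normal 0.990 0.065 0.128
outer loop
vertex 0.112 -3.515 3.771
vertex 0.165 -3.242 3.221
vertex -0.039 -2.334 4.342
endloop
endfacet
facet normal 0.990 0.065 0.127
outer loop
vertex -0.039 -2.334 4.342
vertex 0.165 -3.242 3.221
vertex 0.014 -2.062 3.792
endloop
endfacet
facet normal -0.115 0.895 0.431
outer loop
vertex -0.039 -2.334 4.342
vertex 0.014 -2.062 3.792
vertex -0.646 -2.24 3.985
endloop
endfacet
facet normal 0.115 -0.895 -0.432
outer loop
vertex 0.165 -3.242 3.221
vertex -0.494 -3.42 3.415
vertex -0.279 -3.104 2.817
endloop
endfacet
facet normal 0.683 0.387 -0.619
outer loop
vertex 0.165 -3.242 3.221
vertex -0.279 -3.104 2.817
vertex 0.014 -2.062 3.792
endloop
endfacet
facet normal 0.684 0.387 -0.619
outer loop
vertex 0.014 -2.062 3.792
vertex -0.279 -3.104 2.817
vertex -0.43 -1.923 3.388
endloop
endfacet
facet normal -0.114 0.894 0.433
outer loop
vertex 0.014 -2.062 3.792
vertex -0.43 -1.923 3.388
vertex -0.646 -2.24 3.985
endloop
endfacet
facet normal 0.105 0.241 -0.965
outer loop
vertex 3.186 0.763 3.216
vertex 2.397 0.371 3.032
vertex 2.426 1.243 3.253
endloop
endfacet
facet normal 0.442 0.653 0.615
outer loop
vertex 3.186 0.763 3.216
vertex 2.426 1.243 3.253
vertex 2.203 -0.071 4.808
endloop
endfacet
facet normal 0.105 0.241 -0.965
outer loop
vertex 2.426 1.243 3.253
vertex 2.397 0.371 3.032
vertex 1.637 0.851 3.069
endloop
endfacet
facet normal -0.473 0.705 0.528
outer loop
vertex 2.426 1.243 3.253
vertex 1.637 0.851 3.069
vertex 2.203 -0.071 4.808
endloop
endfacet
facet normal 0.105 0.241 -0.965
outer loop
vertex 1.637 0.851 3.069
vertex 2.397 0.371 3.032
vertex 1.608 -0.021 2.848
endloop
endfacet
facet normal -0.956 -0.042 0.289
outer loop
vertex 1.637 0.851 3.069
vertex 1.608 -0.021 2.848
vertex 2.203 -0.071 4.808
endloop
endfacet
facet normal 0.106 0.240 -0.965
outer loop
vertex 1.608 -0.021 2.848
vertex 2.397 0.371 3.032
vertex 2.369 -0.501 2.812
endloop
endfacet
facet normal -0.524 -0.841 0.138
outer loop
vertex 1.608 -0.021 2.848
vertex 2.369 -0.501 2.812
vertex 2.203 -0.071 4.808
endloop
endfacet
facet normal 0.106 0.240 -0.965
outer loop
vertex 2.369 -0.501 2.812
vertex 2.397 0.371 3.032
vertex 3.158 -0.109 2.996
endloop
endfacet
facet normal 0.391 -0.893 0.225
outer loop
vertex 2.369 -0.501 2.812
vertex 3.158 -0.109 2.996
vertex 2.203 -0.071 4.808
endloop
endfacet
facet normal 0.106 0.240 -0.965
outer loop
vertex 3.158 -0.109 2.996
vertex 2.397 0.371 3.032
vertex 3.186 0.763 3.216
endloop
endfacet
facet normal 0.874 -0.145 0.464
outer loop
vertex 3.158 -0.109 2.996
vertex 3.186 0.763 3.216
vertex 2.203 -0.071 4.808
endloop
endfacet

endsolid


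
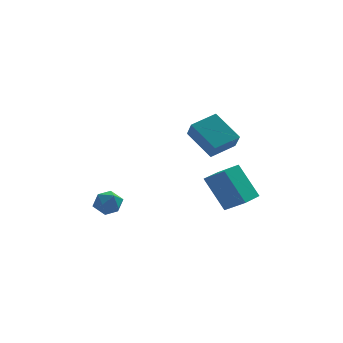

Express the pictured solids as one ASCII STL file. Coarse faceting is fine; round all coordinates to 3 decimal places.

solid 
facet normal -0.584 -0.812 0.015
outer loop
vertex 2.663 -2.855 -1.195
vertex 1.72 -2.191 -1.953
vertex 3.616 -3.573 -3.007
endloop
endfacet
facet normal 0.683 -0.480 0.550
outer loop
vertex 4.38 -2.509 -3.027
vertex 2.663 -2.855 -1.195
vertex 3.616 -3.573 -3.007
endloop
endfacet
facet normal -0.584 -0.812 0.015
outer loop
vertex 3.616 -3.573 -3.007
vertex 1.72 -2.191 -1.953
vertex 2.673 -2.909 -3.766
endloop
endfacet
facet normal 0.439 -0.331 -0.835
outer loop
vertex 2.673 -2.909 -3.766
vertex 4.38 -2.509 -3.027
vertex 3.616 -3.573 -3.007
endloop
endfacet
facet normal -0.439 0.331 0.836
outer loop
vertex 2.663 -2.855 -1.195
vertex 2.484 -1.127 -1.973
vertex 1.72 -2.191 -1.953
endloop
endfacet
facet normal 0.683 -0.481 0.550
outer loop
vertex 3.427 -1.791 -1.214
vertex 2.663 -2.855 -1.195
vertex 4.38 -2.509 -3.027
endloop
endfacet
facet normal -0.440 0.331 0.835
outer loop
vertex 3.427 -1.791 -1.214
vertex 2.484 -1.127 -1.973
vertex 2.663 -2.855 -1.195
endloop
endfacet
facet normal -0.683 0.480 -0.550
outer loop
vertex 1.72 -2.191 -1.953
vertex 2.484 -1.127 -1.973
vertex 2.673 -2.909 -3.766
endloop
endfacet
facet normal 0.439 -0.330 -0.836
outer loop
vertex 3.437 -1.845 -3.785
vertex 4.38 -2.509 -3.027
vertex 2.673 -2.909 -3.766
endloop
endfacet
facet normal -0.683 0.481 -0.550
outer loop
vertex 2.673 -2.909 -3.766
vertex 2.484 -1.127 -1.973
vertex 3.437 -1.845 -3.785
endloop
endfacet
facet normal 0.584 0.812 -0.015
outer loop
vertex 3.437 -1.845 -3.785
vertex 3.427 -1.791 -1.214
vertex 4.38 -2.509 -3.027
endloop
endfacet
facet normal 0.584 0.812 -0.015
outer loop
vertex 2.484 -1.127 -1.973
vertex 3.427 -1.791 -1.214
vertex 3.437 -1.845 -3.785
endloop
endfacet
facet normal -0.821 -0.493 -0.289
outer loop
vertex 1.032 -3.451 2.111
vertex 0.887 -2.715 1.266
vertex 2.079 -4.535 0.986
endloop
endfacet
facet normal 0.128 -0.652 0.747
outer loop
vertex 3.293 -3.805 1.414
vertex 1.032 -3.451 2.111
vertex 2.079 -4.535 0.986
endloop
endfacet
facet normal -0.821 -0.493 -0.289
outer loop
vertex 2.079 -4.535 0.986
vertex 0.887 -2.715 1.266
vertex 1.934 -3.798 0.142
endloop
endfacet
facet normal 0.557 -0.576 -0.598
outer loop
vertex 1.934 -3.798 0.142
vertex 3.293 -3.805 1.414
vertex 2.079 -4.535 0.986
endloop
endfacet
facet normal -0.557 0.576 0.598
outer loop
vertex 1.032 -3.451 2.111
vertex 2.101 -1.985 1.694
vertex 0.887 -2.715 1.266
endloop
endfacet
facet normal 0.128 -0.652 0.748
outer loop
vertex 2.246 -2.722 2.538
vertex 1.032 -3.451 2.111
vertex 3.293 -3.805 1.414
endloop
endfacet
facet normal -0.557 0.576 0.599
outer loop
vertex 2.246 -2.722 2.538
vertex 2.101 -1.985 1.694
vertex 1.032 -3.451 2.111
endloop
endfacet
facet normal -0.128 0.652 -0.748
outer loop
vertex 0.887 -2.715 1.266
vertex 2.101 -1.985 1.694
vertex 1.934 -3.798 0.142
endloop
endfacet
facet normal 0.557 -0.577 -0.598
outer loop
vertex 3.148 -3.069 0.569
vertex 3.293 -3.805 1.414
vertex 1.934 -3.798 0.142
endloop
endfacet
facet normal -0.128 0.652 -0.748
outer loop
vertex 1.934 -3.798 0.142
vertex 2.101 -1.985 1.694
vertex 3.148 -3.069 0.569
endloop
endfacet
facet normal 0.820 0.493 0.289
outer loop
vertex 3.148 -3.069 0.569
vertex 2.246 -2.722 2.538
vertex 3.293 -3.805 1.414
endloop
endfacet
facet normal 0.821 0.493 0.289
outer loop
vertex 2.101 -1.985 1.694
vertex 2.246 -2.722 2.538
vertex 3.148 -3.069 0.569
endloop
endfacet
facet normal -0.025 0.034 0.999
outer loop
vertex -2.719 -0.616 -3.342
vertex -3.353 -1.136 -3.34
vertex -2.585 -1.424 -3.311
endloop
endfacet
facet normal 0.639 0.135 0.758
outer loop
vertex -2.719 -0.616 -3.342
vertex -2.585 -1.424 -3.311
vertex -2.118 -0.95 -3.789
endloop
endfacet
facet normal 0.633 0.703 0.326
outer loop
vertex -2.719 -0.616 -3.342
vertex -2.118 -0.95 -3.789
vertex -2.597 -0.368 -4.114
endloop
endfacet
facet normal -0.035 0.953 0.301
outer loop
vertex -2.719 -0.616 -3.342
vertex -2.597 -0.368 -4.114
vertex -3.36 -0.484 -3.836
endloop
endfacet
facet normal -0.441 0.540 0.717
outer loop
vertex -2.719 -0.616 -3.342
vertex -3.36 -0.484 -3.836
vertex -3.353 -1.136 -3.34
endloop
endfacet
facet normal 0.821 -0.436 0.369
outer loop
vertex -2.118 -0.95 -3.789
vertex -2.585 -1.424 -3.311
vertex -2.38 -1.676 -4.064
endloop
endfacet
facet normal -0.253 -0.598 0.761
outer loop
vertex -2.585 -1.424 -3.311
vertex -3.353 -1.136 -3.34
vertex -3.143 -1.792 -3.786
endloop
endfacet
facet normal -0.927 0.220 0.302
outer loop
vertex -3.353 -1.136 -3.34
vertex -3.36 -0.484 -3.836
vertex -3.622 -1.21 -4.111
endloop
endfacet
facet normal -0.270 0.888 -0.371
outer loop
vertex -3.36 -0.484 -3.836
vertex -2.597 -0.368 -4.114
vertex -3.155 -0.736 -4.589
endloop
endfacet
facet normal 0.811 0.484 -0.329
outer loop
vertex -2.597 -0.368 -4.114
vertex -2.118 -0.95 -3.789
vertex -2.387 -1.024 -4.56
endloop
endfacet
facet normal 0.035 -0.953 -0.301
outer loop
vertex -3.021 -1.544 -4.558
vertex -2.38 -1.676 -4.064
vertex -3.143 -1.792 -3.786
endloop
endfacet
facet normal -0.633 -0.703 -0.326
outer loop
vertex -3.021 -1.544 -4.558
vertex -3.143 -1.792 -3.786
vertex -3.622 -1.21 -4.111
endloop
endfacet
facet normal -0.639 -0.135 -0.758
outer loop
vertex -3.021 -1.544 -4.558
vertex -3.622 -1.21 -4.111
vertex -3.155 -0.736 -4.589
endloop
endfacet
facet normal 0.025 -0.034 -0.999
outer loop
vertex -3.021 -1.544 -4.558
vertex -3.155 -0.736 -4.589
vertex -2.387 -1.024 -4.56
endloop
endfacet
facet normal 0.441 -0.540 -0.717
outer loop
vertex -3.021 -1.544 -4.558
vertex -2.387 -1.024 -4.56
vertex -2.38 -1.676 -4.064
endloop
endfacet
facet normal 0.270 -0.888 0.371
outer loop
vertex -3.143 -1.792 -3.786
vertex -2.38 -1.676 -4.064
vertex -2.585 -1.424 -3.311
endloop
endfacet
facet normal -0.811 -0.484 0.329
outer loop
vertex -3.622 -1.21 -4.111
vertex -3.143 -1.792 -3.786
vertex -3.353 -1.136 -3.34
endloop
endfacet
facet normal -0.821 0.436 -0.369
outer loop
vertex -3.155 -0.736 -4.589
vertex -3.622 -1.21 -4.111
vertex -3.36 -0.484 -3.836
endloop
endfacet
facet normal 0.253 0.598 -0.761
outer loop
vertex -2.387 -1.024 -4.56
vertex -3.155 -0.736 -4.589
vertex -2.597 -0.368 -4.114
endloop
endfacet
facet normal 0.927 -0.220 -0.302
outer loop
vertex -2.38 -1.676 -4.064
vertex -2.387 -1.024 -4.56
vertex -2.118 -0.95 -3.789
endloop
endfacet

endsolid


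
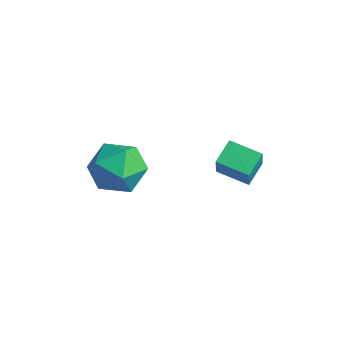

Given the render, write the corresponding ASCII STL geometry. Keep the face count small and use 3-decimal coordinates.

solid 
facet normal -0.395 0.319 -0.861
outer loop
vertex 0.445 0.652 3.604
vertex 1.565 1.27 3.32
vertex 0.803 -0.219 3.117
endloop
endfacet
facet normal -0.855 -0.472 0.216
outer loop
vertex 1.335 -0.65 4.28
vertex 0.445 0.652 3.604
vertex 0.803 -0.219 3.117
endloop
endfacet
facet normal -0.395 0.320 -0.861
outer loop
vertex 0.803 -0.219 3.117
vertex 1.565 1.27 3.32
vertex 1.922 0.4 2.833
endloop
endfacet
facet normal 0.338 -0.822 -0.459
outer loop
vertex 1.922 0.4 2.833
vertex 1.335 -0.65 4.28
vertex 0.803 -0.219 3.117
endloop
endfacet
facet normal -0.337 0.822 0.459
outer loop
vertex 0.445 0.652 3.604
vertex 2.097 0.839 4.483
vertex 1.565 1.27 3.32
endloop
endfacet
facet normal -0.855 -0.472 0.216
outer loop
vertex 0.978 0.22 4.767
vertex 0.445 0.652 3.604
vertex 1.335 -0.65 4.28
endloop
endfacet
facet normal -0.338 0.821 0.460
outer loop
vertex 0.978 0.22 4.767
vertex 2.097 0.839 4.483
vertex 0.445 0.652 3.604
endloop
endfacet
facet normal 0.855 0.472 -0.216
outer loop
vertex 1.565 1.27 3.32
vertex 2.097 0.839 4.483
vertex 1.922 0.4 2.833
endloop
endfacet
facet normal 0.337 -0.822 -0.460
outer loop
vertex 2.455 -0.032 3.996
vertex 1.335 -0.65 4.28
vertex 1.922 0.4 2.833
endloop
endfacet
facet normal 0.855 0.472 -0.216
outer loop
vertex 1.922 0.4 2.833
vertex 2.097 0.839 4.483
vertex 2.455 -0.032 3.996
endloop
endfacet
facet normal 0.395 -0.320 0.861
outer loop
vertex 2.455 -0.032 3.996
vertex 0.978 0.22 4.767
vertex 1.335 -0.65 4.28
endloop
endfacet
facet normal 0.395 -0.319 0.861
outer loop
vertex 2.097 0.839 4.483
vertex 0.978 0.22 4.767
vertex 2.455 -0.032 3.996
endloop
endfacet
facet normal 0.237 0.971 -0.027
outer loop
vertex -2.5 -1.262 1.185
vertex -2.86 -1.141 2.366
vertex -1.684 -1.435 2.103
endloop
endfacet
facet normal 0.653 0.595 -0.468
outer loop
vertex -2.5 -1.262 1.185
vertex -1.684 -1.435 2.103
vertex -1.689 -2.199 1.125
endloop
endfacet
facet normal 0.232 0.260 -0.937
outer loop
vertex -2.5 -1.262 1.185
vertex -1.689 -2.199 1.125
vertex -2.869 -2.377 0.784
endloop
endfacet
facet normal -0.445 0.430 -0.786
outer loop
vertex -2.5 -1.262 1.185
vertex -2.869 -2.377 0.784
vertex -3.592 -1.723 1.551
endloop
endfacet
facet normal -0.442 0.869 -0.224
outer loop
vertex -2.5 -1.262 1.185
vertex -3.592 -1.723 1.551
vertex -2.86 -1.141 2.366
endloop
endfacet
facet normal 0.992 0.099 -0.083
outer loop
vertex -1.689 -2.199 1.125
vertex -1.684 -1.435 2.103
vertex -1.548 -2.657 2.269
endloop
endfacet
facet normal 0.318 0.708 0.631
outer loop
vertex -1.684 -1.435 2.103
vertex -2.86 -1.141 2.366
vertex -2.271 -2.003 3.036
endloop
endfacet
facet normal -0.780 0.542 0.313
outer loop
vertex -2.86 -1.141 2.366
vertex -3.592 -1.723 1.551
vertex -3.451 -2.181 2.695
endloop
endfacet
facet normal -0.785 -0.168 -0.596
outer loop
vertex -3.592 -1.723 1.551
vertex -2.869 -2.377 0.784
vertex -3.456 -2.945 1.717
endloop
endfacet
facet normal 0.310 -0.442 -0.842
outer loop
vertex -2.869 -2.377 0.784
vertex -1.689 -2.199 1.125
vertex -2.28 -3.239 1.454
endloop
endfacet
facet normal 0.445 -0.430 0.786
outer loop
vertex -2.64 -3.118 2.635
vertex -1.548 -2.657 2.269
vertex -2.271 -2.003 3.036
endloop
endfacet
facet normal -0.232 -0.260 0.937
outer loop
vertex -2.64 -3.118 2.635
vertex -2.271 -2.003 3.036
vertex -3.451 -2.181 2.695
endloop
endfacet
facet normal -0.653 -0.595 0.468
outer loop
vertex -2.64 -3.118 2.635
vertex -3.451 -2.181 2.695
vertex -3.456 -2.945 1.717
endloop
endfacet
facet normal -0.237 -0.971 0.027
outer loop
vertex -2.64 -3.118 2.635
vertex -3.456 -2.945 1.717
vertex -2.28 -3.239 1.454
endloop
endfacet
facet normal 0.442 -0.869 0.224
outer loop
vertex -2.64 -3.118 2.635
vertex -2.28 -3.239 1.454
vertex -1.548 -2.657 2.269
endloop
endfacet
facet normal 0.785 0.168 0.596
outer loop
vertex -2.271 -2.003 3.036
vertex -1.548 -2.657 2.269
vertex -1.684 -1.435 2.103
endloop
endfacet
facet normal -0.310 0.442 0.842
outer loop
vertex -3.451 -2.181 2.695
vertex -2.271 -2.003 3.036
vertex -2.86 -1.141 2.366
endloop
endfacet
facet normal -0.992 -0.099 0.083
outer loop
vertex -3.456 -2.945 1.717
vertex -3.451 -2.181 2.695
vertex -3.592 -1.723 1.551
endloop
endfacet
facet normal -0.318 -0.708 -0.631
outer loop
vertex -2.28 -3.239 1.454
vertex -3.456 -2.945 1.717
vertex -2.869 -2.377 0.784
endloop
endfacet
facet normal 0.780 -0.542 -0.313
outer loop
vertex -1.548 -2.657 2.269
vertex -2.28 -3.239 1.454
vertex -1.689 -2.199 1.125
endloop
endfacet

endsolid


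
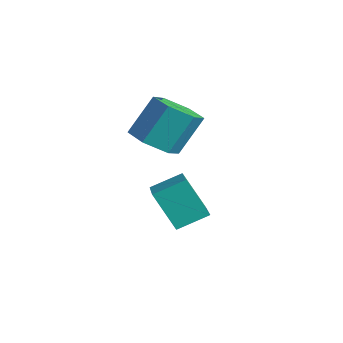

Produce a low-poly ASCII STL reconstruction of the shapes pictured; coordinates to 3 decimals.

solid 
facet normal -0.021 -0.557 -0.830
outer loop
vertex 2.256 -0.705 -0.304
vertex 1.783 -0.044 -0.736
vertex 2.703 -0.043 -0.76
endloop
endfacet
facet normal 0.874 -0.413 0.256
outer loop
vertex 2.256 -0.705 -0.304
vertex 2.703 -0.043 -0.76
vertex 2.289 0.204 1.049
endloop
endfacet
facet normal 0.874 -0.413 0.256
outer loop
vertex 2.289 0.204 1.049
vertex 2.703 -0.043 -0.76
vertex 2.736 0.866 0.593
endloop
endfacet
facet normal 0.020 0.558 0.829
outer loop
vertex 2.289 0.204 1.049
vertex 2.736 0.866 0.593
vertex 1.817 0.864 0.616
endloop
endfacet
facet normal -0.021 -0.557 -0.830
outer loop
vertex 2.703 -0.043 -0.76
vertex 1.783 -0.044 -0.736
vertex 2.231 0.618 -1.192
endloop
endfacet
facet normal 0.858 0.416 -0.301
outer loop
vertex 2.703 -0.043 -0.76
vertex 2.231 0.618 -1.192
vertex 2.736 0.866 0.593
endloop
endfacet
facet normal 0.858 0.416 -0.301
outer loop
vertex 2.736 0.866 0.593
vertex 2.231 0.618 -1.192
vertex 2.264 1.527 0.16
endloop
endfacet
facet normal 0.020 0.558 0.830
outer loop
vertex 2.736 0.866 0.593
vertex 2.264 1.527 0.16
vertex 1.817 0.864 0.616
endloop
endfacet
facet normal -0.020 -0.558 -0.830
outer loop
vertex 2.231 0.618 -1.192
vertex 1.783 -0.044 -0.736
vertex 1.311 0.616 -1.169
endloop
endfacet
facet normal -0.016 0.830 -0.558
outer loop
vertex 2.231 0.618 -1.192
vertex 1.311 0.616 -1.169
vertex 2.264 1.527 0.16
endloop
endfacet
facet normal -0.016 0.830 -0.557
outer loop
vertex 2.264 1.527 0.16
vertex 1.311 0.616 -1.169
vertex 1.344 1.525 0.184
endloop
endfacet
facet normal 0.020 0.557 0.830
outer loop
vertex 2.264 1.527 0.16
vertex 1.344 1.525 0.184
vertex 1.817 0.864 0.616
endloop
endfacet
facet normal -0.020 -0.558 -0.829
outer loop
vertex 1.311 0.616 -1.169
vertex 1.783 -0.044 -0.736
vertex 0.864 -0.046 -0.713
endloop
endfacet
facet normal -0.874 0.413 -0.256
outer loop
vertex 1.311 0.616 -1.169
vertex 0.864 -0.046 -0.713
vertex 1.344 1.525 0.184
endloop
endfacet
facet normal -0.874 0.413 -0.256
outer loop
vertex 1.344 1.525 0.184
vertex 0.864 -0.046 -0.713
vertex 0.897 0.863 0.64
endloop
endfacet
facet normal 0.021 0.557 0.830
outer loop
vertex 1.344 1.525 0.184
vertex 0.897 0.863 0.64
vertex 1.817 0.864 0.616
endloop
endfacet
facet normal -0.020 -0.558 -0.830
outer loop
vertex 0.864 -0.046 -0.713
vertex 1.783 -0.044 -0.736
vertex 1.336 -0.707 -0.28
endloop
endfacet
facet normal -0.858 -0.416 0.300
outer loop
vertex 0.864 -0.046 -0.713
vertex 1.336 -0.707 -0.28
vertex 0.897 0.863 0.64
endloop
endfacet
facet normal -0.858 -0.416 0.301
outer loop
vertex 0.897 0.863 0.64
vertex 1.336 -0.707 -0.28
vertex 1.369 0.202 1.072
endloop
endfacet
facet normal 0.021 0.557 0.830
outer loop
vertex 0.897 0.863 0.64
vertex 1.369 0.202 1.072
vertex 1.817 0.864 0.616
endloop
endfacet
facet normal -0.020 -0.557 -0.830
outer loop
vertex 1.336 -0.707 -0.28
vertex 1.783 -0.044 -0.736
vertex 2.256 -0.705 -0.304
endloop
endfacet
facet normal 0.016 -0.830 0.558
outer loop
vertex 1.336 -0.707 -0.28
vertex 2.256 -0.705 -0.304
vertex 1.369 0.202 1.072
endloop
endfacet
facet normal 0.016 -0.830 0.557
outer loop
vertex 1.369 0.202 1.072
vertex 2.256 -0.705 -0.304
vertex 2.289 0.204 1.049
endloop
endfacet
facet normal 0.020 0.558 0.830
outer loop
vertex 1.369 0.202 1.072
vertex 2.289 0.204 1.049
vertex 1.817 0.864 0.616
endloop
endfacet
facet normal -0.515 -0.245 0.822
outer loop
vertex 3.188 -0.913 -2.107
vertex 3.495 0.112 -1.609
vertex 1.562 -0.055 -2.87
endloop
endfacet
facet normal -0.260 -0.868 -0.423
outer loop
vertex 2.365 0.328 -4.151
vertex 3.188 -0.913 -2.107
vertex 1.562 -0.055 -2.87
endloop
endfacet
facet normal -0.515 -0.246 0.821
outer loop
vertex 1.562 -0.055 -2.87
vertex 3.495 0.112 -1.609
vertex 1.869 0.97 -2.371
endloop
endfacet
facet normal -0.817 0.431 -0.383
outer loop
vertex 1.869 0.97 -2.371
vertex 2.365 0.328 -4.151
vertex 1.562 -0.055 -2.87
endloop
endfacet
facet normal 0.817 -0.431 0.383
outer loop
vertex 3.188 -0.913 -2.107
vertex 4.298 0.495 -2.89
vertex 3.495 0.112 -1.609
endloop
endfacet
facet normal -0.260 -0.868 -0.422
outer loop
vertex 3.991 -0.53 -3.389
vertex 3.188 -0.913 -2.107
vertex 2.365 0.328 -4.151
endloop
endfacet
facet normal 0.817 -0.431 0.383
outer loop
vertex 3.991 -0.53 -3.389
vertex 4.298 0.495 -2.89
vertex 3.188 -0.913 -2.107
endloop
endfacet
facet normal 0.260 0.868 0.423
outer loop
vertex 3.495 0.112 -1.609
vertex 4.298 0.495 -2.89
vertex 1.869 0.97 -2.371
endloop
endfacet
facet normal -0.817 0.431 -0.383
outer loop
vertex 2.672 1.353 -3.653
vertex 2.365 0.328 -4.151
vertex 1.869 0.97 -2.371
endloop
endfacet
facet normal 0.260 0.868 0.422
outer loop
vertex 1.869 0.97 -2.371
vertex 4.298 0.495 -2.89
vertex 2.672 1.353 -3.653
endloop
endfacet
facet normal 0.514 0.245 -0.822
outer loop
vertex 2.672 1.353 -3.653
vertex 3.991 -0.53 -3.389
vertex 2.365 0.328 -4.151
endloop
endfacet
facet normal 0.515 0.246 -0.821
outer loop
vertex 4.298 0.495 -2.89
vertex 3.991 -0.53 -3.389
vertex 2.672 1.353 -3.653
endloop
endfacet

endsolid


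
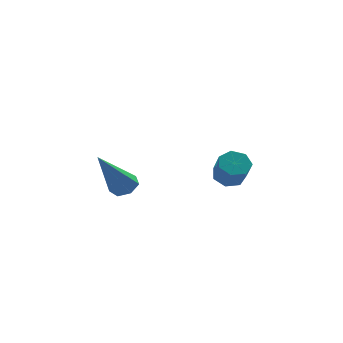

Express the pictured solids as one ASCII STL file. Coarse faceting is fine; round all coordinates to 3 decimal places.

solid 
facet normal -0.088 0.597 -0.797
outer loop
vertex 1.148 3.451 -2.816
vertex 0.799 3.88 -2.456
vertex 1.452 3.855 -2.547
endloop
endfacet
facet normal 0.843 -0.382 -0.379
outer loop
vertex 1.148 3.451 -2.816
vertex 1.452 3.855 -2.547
vertex 1.25 2.751 -1.885
endloop
endfacet
facet normal 0.843 -0.382 -0.379
outer loop
vertex 1.25 2.751 -1.885
vertex 1.452 3.855 -2.547
vertex 1.554 3.154 -1.615
endloop
endfacet
facet normal 0.087 -0.599 0.796
outer loop
vertex 1.25 2.751 -1.885
vertex 1.554 3.154 -1.615
vertex 0.901 3.18 -1.524
endloop
endfacet
facet normal -0.088 0.599 -0.796
outer loop
vertex 1.452 3.855 -2.547
vertex 0.799 3.88 -2.456
vertex 1.265 4.277 -2.209
endloop
endfacet
facet normal 0.941 0.312 0.131
outer loop
vertex 1.452 3.855 -2.547
vertex 1.265 4.277 -2.209
vertex 1.554 3.154 -1.615
endloop
endfacet
facet normal 0.941 0.311 0.131
outer loop
vertex 1.554 3.154 -1.615
vertex 1.265 4.277 -2.209
vertex 1.367 3.577 -1.277
endloop
endfacet
facet normal 0.087 -0.598 0.797
outer loop
vertex 1.554 3.154 -1.615
vertex 1.367 3.577 -1.277
vertex 0.901 3.18 -1.524
endloop
endfacet
facet normal -0.087 0.598 -0.797
outer loop
vertex 1.265 4.277 -2.209
vertex 0.799 3.88 -2.456
vertex 0.726 4.401 -2.057
endloop
endfacet
facet normal 0.331 0.772 0.543
outer loop
vertex 1.265 4.277 -2.209
vertex 0.726 4.401 -2.057
vertex 1.367 3.577 -1.277
endloop
endfacet
facet normal 0.330 0.772 0.544
outer loop
vertex 1.367 3.577 -1.277
vertex 0.726 4.401 -2.057
vertex 0.829 3.7 -1.125
endloop
endfacet
facet normal 0.088 -0.599 0.796
outer loop
vertex 1.367 3.577 -1.277
vertex 0.829 3.7 -1.125
vertex 0.901 3.18 -1.524
endloop
endfacet
facet normal -0.089 0.598 -0.797
outer loop
vertex 0.726 4.401 -2.057
vertex 0.799 3.88 -2.456
vertex 0.243 4.132 -2.205
endloop
endfacet
facet normal -0.529 0.649 0.547
outer loop
vertex 0.726 4.401 -2.057
vertex 0.243 4.132 -2.205
vertex 0.829 3.7 -1.125
endloop
endfacet
facet normal -0.528 0.650 0.547
outer loop
vertex 0.829 3.7 -1.125
vertex 0.243 4.132 -2.205
vertex 0.345 3.432 -1.274
endloop
endfacet
facet normal 0.087 -0.599 0.796
outer loop
vertex 0.829 3.7 -1.125
vertex 0.345 3.432 -1.274
vertex 0.901 3.18 -1.524
endloop
endfacet
facet normal -0.087 0.600 -0.796
outer loop
vertex 0.243 4.132 -2.205
vertex 0.799 3.88 -2.456
vertex 0.178 3.674 -2.543
endloop
endfacet
facet normal -0.990 0.039 0.138
outer loop
vertex 0.243 4.132 -2.205
vertex 0.178 3.674 -2.543
vertex 0.345 3.432 -1.274
endloop
endfacet
facet normal -0.990 0.039 0.138
outer loop
vertex 0.345 3.432 -1.274
vertex 0.178 3.674 -2.543
vertex 0.28 2.974 -1.611
endloop
endfacet
facet normal 0.087 -0.598 0.796
outer loop
vertex 0.345 3.432 -1.274
vertex 0.28 2.974 -1.611
vertex 0.901 3.18 -1.524
endloop
endfacet
facet normal -0.087 0.599 -0.796
outer loop
vertex 0.178 3.674 -2.543
vertex 0.799 3.88 -2.456
vertex 0.581 3.371 -2.815
endloop
endfacet
facet normal -0.705 -0.602 -0.375
outer loop
vertex 0.178 3.674 -2.543
vertex 0.581 3.371 -2.815
vertex 0.28 2.974 -1.611
endloop
endfacet
facet normal -0.705 -0.602 -0.375
outer loop
vertex 0.28 2.974 -1.611
vertex 0.581 3.371 -2.815
vertex 0.683 2.671 -1.883
endloop
endfacet
facet normal 0.087 -0.599 0.796
outer loop
vertex 0.28 2.974 -1.611
vertex 0.683 2.671 -1.883
vertex 0.901 3.18 -1.524
endloop
endfacet
facet normal -0.086 0.599 -0.796
outer loop
vertex 0.581 3.371 -2.815
vertex 0.799 3.88 -2.456
vertex 1.148 3.451 -2.816
endloop
endfacet
facet normal 0.110 -0.789 -0.605
outer loop
vertex 0.581 3.371 -2.815
vertex 1.148 3.451 -2.816
vertex 0.683 2.671 -1.883
endloop
endfacet
facet normal 0.109 -0.789 -0.605
outer loop
vertex 0.683 2.671 -1.883
vertex 1.148 3.451 -2.816
vertex 1.25 2.751 -1.885
endloop
endfacet
facet normal 0.087 -0.599 0.796
outer loop
vertex 0.683 2.671 -1.883
vertex 1.25 2.751 -1.885
vertex 0.901 3.18 -1.524
endloop
endfacet
facet normal 0.446 0.344 -0.827
outer loop
vertex -3.056 0.163 -0.492
vertex -3.489 -0.05 -0.814
vertex -3.443 0.475 -0.571
endloop
endfacet
facet normal 0.342 0.606 0.719
outer loop
vertex -3.056 0.163 -0.492
vertex -3.443 0.475 -0.571
vertex -4.451 -0.79 0.974
endloop
endfacet
facet normal 0.444 0.344 -0.827
outer loop
vertex -3.443 0.475 -0.571
vertex -3.489 -0.05 -0.814
vertex -3.865 0.392 -0.832
endloop
endfacet
facet normal -0.410 0.818 0.403
outer loop
vertex -3.443 0.475 -0.571
vertex -3.865 0.392 -0.832
vertex -4.451 -0.79 0.974
endloop
endfacet
facet normal 0.444 0.344 -0.827
outer loop
vertex -3.865 0.392 -0.832
vertex -3.489 -0.05 -0.814
vertex -4.004 -0.024 -1.08
endloop
endfacet
facet normal -0.933 0.354 -0.071
outer loop
vertex -3.865 0.392 -0.832
vertex -4.004 -0.024 -1.08
vertex -4.451 -0.79 0.974
endloop
endfacet
facet normal 0.445 0.341 -0.828
outer loop
vertex -4.004 -0.024 -1.08
vertex -3.489 -0.05 -0.814
vertex -3.756 -0.459 -1.126
endloop
endfacet
facet normal -0.831 -0.437 -0.344
outer loop
vertex -4.004 -0.024 -1.08
vertex -3.756 -0.459 -1.126
vertex -4.451 -0.79 0.974
endloop
endfacet
facet normal 0.444 0.342 -0.828
outer loop
vertex -3.756 -0.459 -1.126
vertex -3.489 -0.05 -0.814
vertex -3.307 -0.586 -0.938
endloop
endfacet
facet normal -0.183 -0.960 -0.212
outer loop
vertex -3.756 -0.459 -1.126
vertex -3.307 -0.586 -0.938
vertex -4.451 -0.79 0.974
endloop
endfacet
facet normal 0.447 0.343 -0.826
outer loop
vertex -3.307 -0.586 -0.938
vertex -3.489 -0.05 -0.814
vertex -2.996 -0.309 -0.655
endloop
endfacet
facet normal 0.525 -0.821 0.226
outer loop
vertex -3.307 -0.586 -0.938
vertex -2.996 -0.309 -0.655
vertex -4.451 -0.79 0.974
endloop
endfacet
facet normal 0.446 0.342 -0.827
outer loop
vertex -2.996 -0.309 -0.655
vertex -3.489 -0.05 -0.814
vertex -3.056 0.163 -0.492
endloop
endfacet
facet normal 0.758 -0.125 0.640
outer loop
vertex -2.996 -0.309 -0.655
vertex -3.056 0.163 -0.492
vertex -4.451 -0.79 0.974
endloop
endfacet

endsolid


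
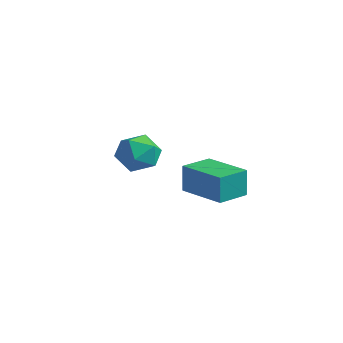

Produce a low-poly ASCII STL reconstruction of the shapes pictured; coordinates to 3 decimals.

solid 
facet normal -0.991 -0.137 0.004
outer loop
vertex 3.004 -2.646 -0.12
vertex 2.856 -1.576 -0.114
vertex 2.999 -2.64 -1.12
endloop
endfacet
facet normal 0.137 -0.991 -0.007
outer loop
vertex 4.564 -2.424 -1.126
vertex 3.004 -2.646 -0.12
vertex 2.999 -2.64 -1.12
endloop
endfacet
facet normal -0.991 -0.137 0.004
outer loop
vertex 2.999 -2.64 -1.12
vertex 2.856 -1.576 -0.114
vertex 2.851 -1.57 -1.114
endloop
endfacet
facet normal -0.005 0.005 -1.000
outer loop
vertex 2.851 -1.57 -1.114
vertex 4.564 -2.424 -1.126
vertex 2.999 -2.64 -1.12
endloop
endfacet
facet normal 0.005 -0.005 1.000
outer loop
vertex 3.004 -2.646 -0.12
vertex 4.421 -1.36 -0.12
vertex 2.856 -1.576 -0.114
endloop
endfacet
facet normal 0.137 -0.991 -0.007
outer loop
vertex 4.569 -2.43 -0.126
vertex 3.004 -2.646 -0.12
vertex 4.564 -2.424 -1.126
endloop
endfacet
facet normal 0.005 -0.005 1.000
outer loop
vertex 4.569 -2.43 -0.126
vertex 4.421 -1.36 -0.12
vertex 3.004 -2.646 -0.12
endloop
endfacet
facet normal -0.137 0.991 0.007
outer loop
vertex 2.856 -1.576 -0.114
vertex 4.421 -1.36 -0.12
vertex 2.851 -1.57 -1.114
endloop
endfacet
facet normal -0.005 0.005 -1.000
outer loop
vertex 4.416 -1.354 -1.12
vertex 4.564 -2.424 -1.126
vertex 2.851 -1.57 -1.114
endloop
endfacet
facet normal -0.137 0.991 0.007
outer loop
vertex 2.851 -1.57 -1.114
vertex 4.421 -1.36 -0.12
vertex 4.416 -1.354 -1.12
endloop
endfacet
facet normal 0.991 0.137 -0.004
outer loop
vertex 4.416 -1.354 -1.12
vertex 4.569 -2.43 -0.126
vertex 4.564 -2.424 -1.126
endloop
endfacet
facet normal 0.991 0.137 -0.004
outer loop
vertex 4.421 -1.36 -0.12
vertex 4.569 -2.43 -0.126
vertex 4.416 -1.354 -1.12
endloop
endfacet
facet normal -0.294 0.890 0.349
outer loop
vertex 0.404 -1.595 -0.553
vertex -0.369 -1.833 -0.598
vertex 0.055 -1.959 0.081
endloop
endfacet
facet normal 0.350 0.716 0.604
outer loop
vertex 0.404 -1.595 -0.553
vertex 0.055 -1.959 0.081
vertex 0.813 -2.151 -0.13
endloop
endfacet
facet normal 0.787 0.615 0.048
outer loop
vertex 0.404 -1.595 -0.553
vertex 0.813 -2.151 -0.13
vertex 0.857 -2.144 -0.938
endloop
endfacet
facet normal 0.413 0.726 -0.549
outer loop
vertex 0.404 -1.595 -0.553
vertex 0.857 -2.144 -0.938
vertex 0.127 -1.947 -1.227
endloop
endfacet
facet normal -0.255 0.896 -0.363
outer loop
vertex 0.404 -1.595 -0.553
vertex 0.127 -1.947 -1.227
vertex -0.369 -1.833 -0.598
endloop
endfacet
facet normal 0.290 0.096 0.952
outer loop
vertex 0.813 -2.151 -0.13
vertex 0.055 -1.959 0.081
vertex 0.293 -2.733 0.087
endloop
endfacet
facet normal -0.753 0.377 0.540
outer loop
vertex 0.055 -1.959 0.081
vertex -0.369 -1.833 -0.598
vertex -0.437 -2.536 -0.202
endloop
endfacet
facet normal -0.689 0.387 -0.613
outer loop
vertex -0.369 -1.833 -0.598
vertex 0.127 -1.947 -1.227
vertex -0.393 -2.529 -1.01
endloop
endfacet
facet normal 0.392 0.113 -0.913
outer loop
vertex 0.127 -1.947 -1.227
vertex 0.857 -2.144 -0.938
vertex 0.365 -2.721 -1.221
endloop
endfacet
facet normal 0.996 -0.066 0.054
outer loop
vertex 0.857 -2.144 -0.938
vertex 0.813 -2.151 -0.13
vertex 0.789 -2.847 -0.542
endloop
endfacet
facet normal -0.413 -0.726 0.549
outer loop
vertex 0.016 -3.085 -0.587
vertex 0.293 -2.733 0.087
vertex -0.437 -2.536 -0.202
endloop
endfacet
facet normal -0.787 -0.615 -0.048
outer loop
vertex 0.016 -3.085 -0.587
vertex -0.437 -2.536 -0.202
vertex -0.393 -2.529 -1.01
endloop
endfacet
facet normal -0.350 -0.716 -0.604
outer loop
vertex 0.016 -3.085 -0.587
vertex -0.393 -2.529 -1.01
vertex 0.365 -2.721 -1.221
endloop
endfacet
facet normal 0.294 -0.890 -0.349
outer loop
vertex 0.016 -3.085 -0.587
vertex 0.365 -2.721 -1.221
vertex 0.789 -2.847 -0.542
endloop
endfacet
facet normal 0.255 -0.896 0.363
outer loop
vertex 0.016 -3.085 -0.587
vertex 0.789 -2.847 -0.542
vertex 0.293 -2.733 0.087
endloop
endfacet
facet normal -0.392 -0.113 0.913
outer loop
vertex -0.437 -2.536 -0.202
vertex 0.293 -2.733 0.087
vertex 0.055 -1.959 0.081
endloop
endfacet
facet normal -0.996 0.066 -0.054
outer loop
vertex -0.393 -2.529 -1.01
vertex -0.437 -2.536 -0.202
vertex -0.369 -1.833 -0.598
endloop
endfacet
facet normal -0.290 -0.096 -0.952
outer loop
vertex 0.365 -2.721 -1.221
vertex -0.393 -2.529 -1.01
vertex 0.127 -1.947 -1.227
endloop
endfacet
facet normal 0.753 -0.377 -0.540
outer loop
vertex 0.789 -2.847 -0.542
vertex 0.365 -2.721 -1.221
vertex 0.857 -2.144 -0.938
endloop
endfacet
facet normal 0.689 -0.387 0.613
outer loop
vertex 0.293 -2.733 0.087
vertex 0.789 -2.847 -0.542
vertex 0.813 -2.151 -0.13
endloop
endfacet

endsolid


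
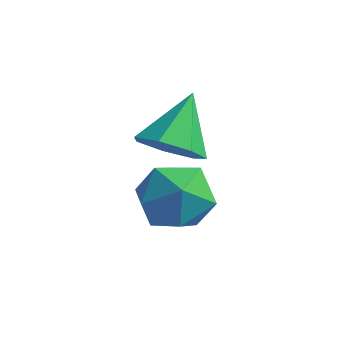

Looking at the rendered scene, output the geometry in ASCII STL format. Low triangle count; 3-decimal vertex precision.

solid 
facet normal 0.134 -0.018 0.991
outer loop
vertex -3.309 -2.81 -0.551
vertex -3.829 -3.266 -0.489
vertex -3.18 -3.492 -0.581
endloop
endfacet
facet normal 0.749 0.113 0.653
outer loop
vertex -3.309 -2.81 -0.551
vertex -3.18 -3.492 -0.581
vertex -2.862 -3.059 -1.021
endloop
endfacet
facet normal 0.663 0.703 0.258
outer loop
vertex -3.309 -2.81 -0.551
vertex -2.862 -3.059 -1.021
vertex -3.316 -2.565 -1.2
endloop
endfacet
facet normal -0.006 0.936 0.353
outer loop
vertex -3.309 -2.81 -0.551
vertex -3.316 -2.565 -1.2
vertex -3.914 -2.693 -0.872
endloop
endfacet
facet normal -0.333 0.489 0.806
outer loop
vertex -3.309 -2.81 -0.551
vertex -3.914 -2.693 -0.872
vertex -3.829 -3.266 -0.489
endloop
endfacet
facet normal 0.878 -0.431 0.210
outer loop
vertex -2.862 -3.059 -1.021
vertex -3.18 -3.492 -0.581
vertex -3.106 -3.667 -1.248
endloop
endfacet
facet normal -0.117 -0.644 0.756
outer loop
vertex -3.18 -3.492 -0.581
vertex -3.829 -3.266 -0.489
vertex -3.704 -3.795 -0.92
endloop
endfacet
facet normal -0.870 0.178 0.459
outer loop
vertex -3.829 -3.266 -0.489
vertex -3.914 -2.693 -0.872
vertex -4.158 -3.301 -1.099
endloop
endfacet
facet normal -0.343 0.899 -0.274
outer loop
vertex -3.914 -2.693 -0.872
vertex -3.316 -2.565 -1.2
vertex -3.84 -2.868 -1.539
endloop
endfacet
facet normal 0.737 0.523 -0.428
outer loop
vertex -3.316 -2.565 -1.2
vertex -2.862 -3.059 -1.021
vertex -3.191 -3.094 -1.631
endloop
endfacet
facet normal 0.006 -0.936 -0.353
outer loop
vertex -3.711 -3.55 -1.569
vertex -3.106 -3.667 -1.248
vertex -3.704 -3.795 -0.92
endloop
endfacet
facet normal -0.663 -0.703 -0.258
outer loop
vertex -3.711 -3.55 -1.569
vertex -3.704 -3.795 -0.92
vertex -4.158 -3.301 -1.099
endloop
endfacet
facet normal -0.749 -0.113 -0.653
outer loop
vertex -3.711 -3.55 -1.569
vertex -4.158 -3.301 -1.099
vertex -3.84 -2.868 -1.539
endloop
endfacet
facet normal -0.134 0.018 -0.991
outer loop
vertex -3.711 -3.55 -1.569
vertex -3.84 -2.868 -1.539
vertex -3.191 -3.094 -1.631
endloop
endfacet
facet normal 0.333 -0.489 -0.806
outer loop
vertex -3.711 -3.55 -1.569
vertex -3.191 -3.094 -1.631
vertex -3.106 -3.667 -1.248
endloop
endfacet
facet normal 0.343 -0.899 0.274
outer loop
vertex -3.704 -3.795 -0.92
vertex -3.106 -3.667 -1.248
vertex -3.18 -3.492 -0.581
endloop
endfacet
facet normal -0.737 -0.523 0.428
outer loop
vertex -4.158 -3.301 -1.099
vertex -3.704 -3.795 -0.92
vertex -3.829 -3.266 -0.489
endloop
endfacet
facet normal -0.878 0.431 -0.210
outer loop
vertex -3.84 -2.868 -1.539
vertex -4.158 -3.301 -1.099
vertex -3.914 -2.693 -0.872
endloop
endfacet
facet normal 0.117 0.644 -0.756
outer loop
vertex -3.191 -3.094 -1.631
vertex -3.84 -2.868 -1.539
vertex -3.316 -2.565 -1.2
endloop
endfacet
facet normal 0.870 -0.178 -0.459
outer loop
vertex -3.106 -3.667 -1.248
vertex -3.191 -3.094 -1.631
vertex -2.862 -3.059 -1.021
endloop
endfacet
facet normal 0.093 -0.721 -0.687
outer loop
vertex -2.991 -3.138 -0.018
vertex -3.529 -3.319 0.099
vertex -3.357 -2.926 -0.29
endloop
endfacet
facet normal 0.571 0.809 -0.137
outer loop
vertex -2.991 -3.138 -0.018
vertex -3.357 -2.926 -0.29
vertex -3.631 -2.541 0.841
endloop
endfacet
facet normal 0.094 -0.721 -0.687
outer loop
vertex -3.357 -2.926 -0.29
vertex -3.529 -3.319 0.099
vertex -3.853 -3.01 -0.27
endloop
endfacet
facet normal -0.170 0.920 -0.354
outer loop
vertex -3.357 -2.926 -0.29
vertex -3.853 -3.01 -0.27
vertex -3.631 -2.541 0.841
endloop
endfacet
facet normal 0.093 -0.721 -0.686
outer loop
vertex -3.853 -3.01 -0.27
vertex -3.529 -3.319 0.099
vertex -4.105 -3.327 0.029
endloop
endfacet
facet normal -0.815 0.574 -0.079
outer loop
vertex -3.853 -3.01 -0.27
vertex -4.105 -3.327 0.029
vertex -3.631 -2.541 0.841
endloop
endfacet
facet normal 0.093 -0.721 -0.687
outer loop
vertex -4.105 -3.327 0.029
vertex -3.529 -3.319 0.099
vertex -3.924 -3.638 0.38
endloop
endfacet
facet normal -0.876 0.032 0.480
outer loop
vertex -4.105 -3.327 0.029
vertex -3.924 -3.638 0.38
vertex -3.631 -2.541 0.841
endloop
endfacet
facet normal 0.094 -0.721 -0.686
outer loop
vertex -3.924 -3.638 0.38
vertex -3.529 -3.319 0.099
vertex -3.446 -3.709 0.52
endloop
endfacet
facet normal -0.309 -0.297 0.904
outer loop
vertex -3.924 -3.638 0.38
vertex -3.446 -3.709 0.52
vertex -3.631 -2.541 0.841
endloop
endfacet
facet normal 0.093 -0.721 -0.686
outer loop
vertex -3.446 -3.709 0.52
vertex -3.529 -3.319 0.099
vertex -3.03 -3.487 0.343
endloop
endfacet
facet normal 0.460 -0.167 0.872
outer loop
vertex -3.446 -3.709 0.52
vertex -3.03 -3.487 0.343
vertex -3.631 -2.541 0.841
endloop
endfacet
facet normal 0.093 -0.721 -0.687
outer loop
vertex -3.03 -3.487 0.343
vertex -3.529 -3.319 0.099
vertex -2.991 -3.138 -0.018
endloop
endfacet
facet normal 0.852 0.327 0.408
outer loop
vertex -3.03 -3.487 0.343
vertex -2.991 -3.138 -0.018
vertex -3.631 -2.541 0.841
endloop
endfacet

endsolid
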